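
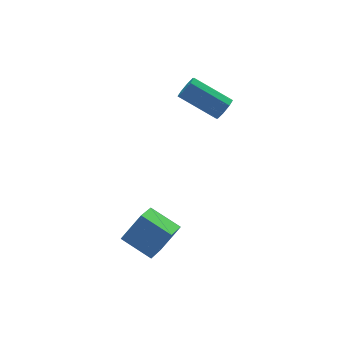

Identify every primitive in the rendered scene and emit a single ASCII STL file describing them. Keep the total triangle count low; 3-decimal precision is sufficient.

solid 
facet normal 0.581 -0.647 -0.494
outer loop
vertex 3.966 0.564 2.662
vertex 3.575 0.598 2.157
vertex 4.095 0.918 2.35
endloop
endfacet
facet normal 0.769 0.241 0.592
outer loop
vertex 3.966 0.564 2.662
vertex 4.095 0.918 2.35
vertex 2.755 1.908 3.689
endloop
endfacet
facet normal 0.769 0.242 0.591
outer loop
vertex 2.755 1.908 3.689
vertex 4.095 0.918 2.35
vertex 2.884 2.262 3.376
endloop
endfacet
facet normal -0.582 0.647 0.492
outer loop
vertex 2.755 1.908 3.689
vertex 2.884 2.262 3.376
vertex 2.365 1.942 3.183
endloop
endfacet
facet normal 0.581 -0.647 -0.494
outer loop
vertex 4.095 0.918 2.35
vertex 3.575 0.598 2.157
vertex 3.919 1.085 1.924
endloop
endfacet
facet normal 0.730 0.683 -0.034
outer loop
vertex 4.095 0.918 2.35
vertex 3.919 1.085 1.924
vertex 2.884 2.262 3.376
endloop
endfacet
facet normal 0.730 0.683 -0.034
outer loop
vertex 2.884 2.262 3.376
vertex 3.919 1.085 1.924
vertex 2.708 2.429 2.951
endloop
endfacet
facet normal -0.582 0.646 0.495
outer loop
vertex 2.884 2.262 3.376
vertex 2.708 2.429 2.951
vertex 2.365 1.942 3.183
endloop
endfacet
facet normal 0.581 -0.647 -0.494
outer loop
vertex 3.919 1.085 1.924
vertex 3.575 0.598 2.157
vertex 3.542 0.967 1.635
endloop
endfacet
facet normal 0.262 0.724 -0.638
outer loop
vertex 3.919 1.085 1.924
vertex 3.542 0.967 1.635
vertex 2.708 2.429 2.951
endloop
endfacet
facet normal 0.264 0.724 -0.637
outer loop
vertex 2.708 2.429 2.951
vertex 3.542 0.967 1.635
vertex 2.331 2.311 2.661
endloop
endfacet
facet normal -0.582 0.646 0.494
outer loop
vertex 2.708 2.429 2.951
vertex 2.331 2.311 2.661
vertex 2.365 1.942 3.183
endloop
endfacet
facet normal 0.583 -0.645 -0.493
outer loop
vertex 3.542 0.967 1.635
vertex 3.575 0.598 2.157
vertex 3.185 0.632 1.651
endloop
endfacet
facet normal -0.358 0.341 -0.869
outer loop
vertex 3.542 0.967 1.635
vertex 3.185 0.632 1.651
vertex 2.331 2.311 2.661
endloop
endfacet
facet normal -0.360 0.340 -0.869
outer loop
vertex 2.331 2.311 2.661
vertex 3.185 0.632 1.651
vertex 1.974 1.976 2.678
endloop
endfacet
facet normal -0.582 0.646 0.494
outer loop
vertex 2.331 2.311 2.661
vertex 1.974 1.976 2.678
vertex 2.365 1.942 3.183
endloop
endfacet
facet normal 0.582 -0.647 -0.492
outer loop
vertex 3.185 0.632 1.651
vertex 3.575 0.598 2.157
vertex 3.056 0.278 1.964
endloop
endfacet
facet normal -0.770 -0.242 -0.591
outer loop
vertex 3.185 0.632 1.651
vertex 3.056 0.278 1.964
vertex 1.974 1.976 2.678
endloop
endfacet
facet normal -0.769 -0.241 -0.592
outer loop
vertex 1.974 1.976 2.678
vertex 3.056 0.278 1.964
vertex 1.845 1.622 2.99
endloop
endfacet
facet normal -0.581 0.647 0.494
outer loop
vertex 1.974 1.976 2.678
vertex 1.845 1.622 2.99
vertex 2.365 1.942 3.183
endloop
endfacet
facet normal 0.582 -0.646 -0.495
outer loop
vertex 3.056 0.278 1.964
vertex 3.575 0.598 2.157
vertex 3.232 0.111 2.389
endloop
endfacet
facet normal -0.730 -0.683 0.034
outer loop
vertex 3.056 0.278 1.964
vertex 3.232 0.111 2.389
vertex 1.845 1.622 2.99
endloop
endfacet
facet normal -0.730 -0.683 0.034
outer loop
vertex 1.845 1.622 2.99
vertex 3.232 0.111 2.389
vertex 2.021 1.455 3.416
endloop
endfacet
facet normal -0.581 0.647 0.494
outer loop
vertex 1.845 1.622 2.99
vertex 2.021 1.455 3.416
vertex 2.365 1.942 3.183
endloop
endfacet
facet normal 0.582 -0.646 -0.494
outer loop
vertex 3.232 0.111 2.389
vertex 3.575 0.598 2.157
vertex 3.609 0.229 2.679
endloop
endfacet
facet normal -0.263 -0.724 0.637
outer loop
vertex 3.232 0.111 2.389
vertex 3.609 0.229 2.679
vertex 2.021 1.455 3.416
endloop
endfacet
facet normal -0.263 -0.724 0.638
outer loop
vertex 2.021 1.455 3.416
vertex 3.609 0.229 2.679
vertex 2.398 1.573 3.705
endloop
endfacet
facet normal -0.581 0.647 0.494
outer loop
vertex 2.021 1.455 3.416
vertex 2.398 1.573 3.705
vertex 2.365 1.942 3.183
endloop
endfacet
facet normal 0.582 -0.646 -0.494
outer loop
vertex 3.609 0.229 2.679
vertex 3.575 0.598 2.157
vertex 3.966 0.564 2.662
endloop
endfacet
facet normal 0.360 -0.339 0.869
outer loop
vertex 3.609 0.229 2.679
vertex 3.966 0.564 2.662
vertex 2.398 1.573 3.705
endloop
endfacet
facet normal 0.359 -0.341 0.869
outer loop
vertex 2.398 1.573 3.705
vertex 3.966 0.564 2.662
vertex 2.755 1.908 3.689
endloop
endfacet
facet normal -0.583 0.645 0.493
outer loop
vertex 2.398 1.573 3.705
vertex 2.755 1.908 3.689
vertex 2.365 1.942 3.183
endloop
endfacet
facet normal -0.627 0.013 -0.779
outer loop
vertex -2.349 -3.797 -2.068
vertex -3.141 -2.559 -1.411
vertex -1.352 -2.742 -2.853
endloop
endfacet
facet normal 0.492 -0.769 -0.408
outer loop
vertex -0.399 -2.761 -1.669
vertex -2.349 -3.797 -2.068
vertex -1.352 -2.742 -2.853
endloop
endfacet
facet normal -0.627 0.013 -0.779
outer loop
vertex -1.352 -2.742 -2.853
vertex -3.141 -2.559 -1.411
vertex -2.144 -1.504 -2.196
endloop
endfacet
facet normal 0.604 0.639 -0.476
outer loop
vertex -2.144 -1.504 -2.196
vertex -0.399 -2.761 -1.669
vertex -1.352 -2.742 -2.853
endloop
endfacet
facet normal -0.604 -0.639 0.476
outer loop
vertex -2.349 -3.797 -2.068
vertex -2.188 -2.578 -0.227
vertex -3.141 -2.559 -1.411
endloop
endfacet
facet normal 0.492 -0.769 -0.408
outer loop
vertex -1.396 -3.816 -0.884
vertex -2.349 -3.797 -2.068
vertex -0.399 -2.761 -1.669
endloop
endfacet
facet normal -0.604 -0.639 0.476
outer loop
vertex -1.396 -3.816 -0.884
vertex -2.188 -2.578 -0.227
vertex -2.349 -3.797 -2.068
endloop
endfacet
facet normal -0.492 0.769 0.408
outer loop
vertex -3.141 -2.559 -1.411
vertex -2.188 -2.578 -0.227
vertex -2.144 -1.504 -2.196
endloop
endfacet
facet normal 0.604 0.639 -0.476
outer loop
vertex -1.191 -1.523 -1.012
vertex -0.399 -2.761 -1.669
vertex -2.144 -1.504 -2.196
endloop
endfacet
facet normal -0.492 0.769 0.408
outer loop
vertex -2.144 -1.504 -2.196
vertex -2.188 -2.578 -0.227
vertex -1.191 -1.523 -1.012
endloop
endfacet
facet normal 0.627 -0.013 0.779
outer loop
vertex -1.191 -1.523 -1.012
vertex -1.396 -3.816 -0.884
vertex -0.399 -2.761 -1.669
endloop
endfacet
facet normal 0.627 -0.013 0.779
outer loop
vertex -2.188 -2.578 -0.227
vertex -1.396 -3.816 -0.884
vertex -1.191 -1.523 -1.012
endloop
endfacet

endsolid


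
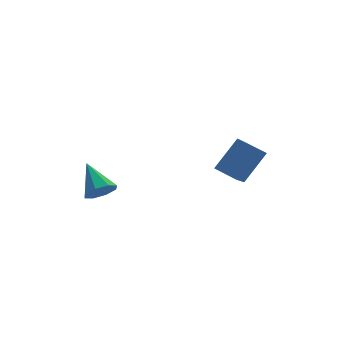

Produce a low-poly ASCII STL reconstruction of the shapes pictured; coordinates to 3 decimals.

solid 
facet normal -0.007 -0.817 -0.577
outer loop
vertex -2.042 0.993 -1.544
vertex -2.576 1.2 -1.83
vertex -1.949 1.27 -1.937
endloop
endfacet
facet normal 0.910 0.206 0.361
outer loop
vertex -2.042 0.993 -1.544
vertex -1.949 1.27 -1.937
vertex -2.564 2.36 -1.01
endloop
endfacet
facet normal -0.007 -0.816 -0.578
outer loop
vertex -1.949 1.27 -1.937
vertex -2.576 1.2 -1.83
vertex -2.223 1.506 -2.267
endloop
endfacet
facet normal 0.768 0.607 -0.204
outer loop
vertex -1.949 1.27 -1.937
vertex -2.223 1.506 -2.267
vertex -2.564 2.36 -1.01
endloop
endfacet
facet normal -0.008 -0.816 -0.578
outer loop
vertex -2.223 1.506 -2.267
vertex -2.576 1.2 -1.83
vertex -2.704 1.563 -2.341
endloop
endfacet
facet normal 0.179 0.836 -0.519
outer loop
vertex -2.223 1.506 -2.267
vertex -2.704 1.563 -2.341
vertex -2.564 2.36 -1.01
endloop
endfacet
facet normal -0.008 -0.816 -0.578
outer loop
vertex -2.704 1.563 -2.341
vertex -2.576 1.2 -1.83
vertex -3.109 1.407 -2.115
endloop
endfacet
facet normal -0.515 0.758 -0.400
outer loop
vertex -2.704 1.563 -2.341
vertex -3.109 1.407 -2.115
vertex -2.564 2.36 -1.01
endloop
endfacet
facet normal -0.008 -0.816 -0.577
outer loop
vertex -3.109 1.407 -2.115
vertex -2.576 1.2 -1.83
vertex -3.203 1.13 -1.722
endloop
endfacet
facet normal -0.903 0.422 0.081
outer loop
vertex -3.109 1.407 -2.115
vertex -3.203 1.13 -1.722
vertex -2.564 2.36 -1.01
endloop
endfacet
facet normal -0.008 -0.817 -0.577
outer loop
vertex -3.203 1.13 -1.722
vertex -2.576 1.2 -1.83
vertex -2.929 0.894 -1.392
endloop
endfacet
facet normal -0.762 0.021 0.647
outer loop
vertex -3.203 1.13 -1.722
vertex -2.929 0.894 -1.392
vertex -2.564 2.36 -1.01
endloop
endfacet
facet normal -0.008 -0.817 -0.577
outer loop
vertex -2.929 0.894 -1.392
vertex -2.576 1.2 -1.83
vertex -2.448 0.837 -1.318
endloop
endfacet
facet normal -0.173 -0.208 0.963
outer loop
vertex -2.929 0.894 -1.392
vertex -2.448 0.837 -1.318
vertex -2.564 2.36 -1.01
endloop
endfacet
facet normal -0.007 -0.817 -0.577
outer loop
vertex -2.448 0.837 -1.318
vertex -2.576 1.2 -1.83
vertex -2.042 0.993 -1.544
endloop
endfacet
facet normal 0.520 -0.131 0.844
outer loop
vertex -2.448 0.837 -1.318
vertex -2.042 0.993 -1.544
vertex -2.564 2.36 -1.01
endloop
endfacet
facet normal -0.530 -0.606 0.593
outer loop
vertex 1.699 -2.396 1.084
vertex 1.233 -1.69 1.389
vertex 0.705 -2.585 0.003
endloop
endfacet
facet normal 0.518 -0.785 -0.339
outer loop
vertex 1.627 -1.53 -1.029
vertex 1.699 -2.396 1.084
vertex 0.705 -2.585 0.003
endloop
endfacet
facet normal -0.531 -0.606 0.593
outer loop
vertex 0.705 -2.585 0.003
vertex 1.233 -1.69 1.389
vertex 0.239 -1.878 0.308
endloop
endfacet
facet normal -0.671 -0.128 -0.730
outer loop
vertex 0.239 -1.878 0.308
vertex 1.627 -1.53 -1.029
vertex 0.705 -2.585 0.003
endloop
endfacet
facet normal 0.671 0.128 0.730
outer loop
vertex 1.699 -2.396 1.084
vertex 2.155 -0.635 0.357
vertex 1.233 -1.69 1.389
endloop
endfacet
facet normal 0.518 -0.785 -0.339
outer loop
vertex 2.621 -1.342 0.052
vertex 1.699 -2.396 1.084
vertex 1.627 -1.53 -1.029
endloop
endfacet
facet normal 0.671 0.128 0.730
outer loop
vertex 2.621 -1.342 0.052
vertex 2.155 -0.635 0.357
vertex 1.699 -2.396 1.084
endloop
endfacet
facet normal -0.518 0.785 0.340
outer loop
vertex 1.233 -1.69 1.389
vertex 2.155 -0.635 0.357
vertex 0.239 -1.878 0.308
endloop
endfacet
facet normal -0.671 -0.128 -0.730
outer loop
vertex 1.161 -0.824 -0.724
vertex 1.627 -1.53 -1.029
vertex 0.239 -1.878 0.308
endloop
endfacet
facet normal -0.518 0.785 0.339
outer loop
vertex 0.239 -1.878 0.308
vertex 2.155 -0.635 0.357
vertex 1.161 -0.824 -0.724
endloop
endfacet
facet normal 0.530 0.606 -0.593
outer loop
vertex 1.161 -0.824 -0.724
vertex 2.621 -1.342 0.052
vertex 1.627 -1.53 -1.029
endloop
endfacet
facet normal 0.530 0.606 -0.593
outer loop
vertex 2.155 -0.635 0.357
vertex 2.621 -1.342 0.052
vertex 1.161 -0.824 -0.724
endloop
endfacet

endsolid


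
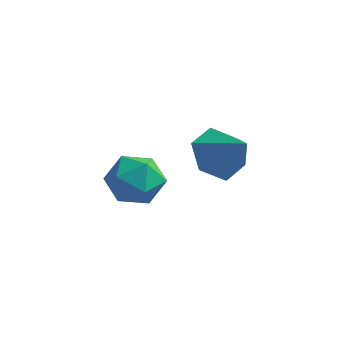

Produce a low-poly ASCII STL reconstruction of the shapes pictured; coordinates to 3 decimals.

solid 
facet normal -0.692 0.236 -0.682
outer loop
vertex 2.118 -4.031 1.919
vertex 1.655 -3.501 2.572
vertex 2.333 -3.102 2.023
endloop
endfacet
facet normal 0.941 -0.186 -0.282
outer loop
vertex 2.118 -4.031 1.919
vertex 2.333 -3.102 2.023
vertex 2.645 -3.839 3.548
endloop
endfacet
facet normal -0.692 0.236 -0.682
outer loop
vertex 2.333 -3.102 2.023
vertex 1.655 -3.501 2.572
vertex 1.87 -2.571 2.676
endloop
endfacet
facet normal 0.812 0.573 0.110
outer loop
vertex 2.333 -3.102 2.023
vertex 1.87 -2.571 2.676
vertex 2.645 -3.839 3.548
endloop
endfacet
facet normal -0.692 0.236 -0.682
outer loop
vertex 1.87 -2.571 2.676
vertex 1.655 -3.501 2.572
vertex 1.192 -2.971 3.225
endloop
endfacet
facet normal 0.219 0.640 0.736
outer loop
vertex 1.87 -2.571 2.676
vertex 1.192 -2.971 3.225
vertex 2.645 -3.839 3.548
endloop
endfacet
facet normal -0.692 0.236 -0.682
outer loop
vertex 1.192 -2.971 3.225
vertex 1.655 -3.501 2.572
vertex 0.977 -3.901 3.122
endloop
endfacet
facet normal -0.245 -0.050 0.968
outer loop
vertex 1.192 -2.971 3.225
vertex 0.977 -3.901 3.122
vertex 2.645 -3.839 3.548
endloop
endfacet
facet normal -0.692 0.236 -0.682
outer loop
vertex 0.977 -3.901 3.122
vertex 1.655 -3.501 2.572
vertex 1.44 -4.431 2.469
endloop
endfacet
facet normal -0.117 -0.810 0.575
outer loop
vertex 0.977 -3.901 3.122
vertex 1.44 -4.431 2.469
vertex 2.645 -3.839 3.548
endloop
endfacet
facet normal -0.692 0.236 -0.682
outer loop
vertex 1.44 -4.431 2.469
vertex 1.655 -3.501 2.572
vertex 2.118 -4.031 1.919
endloop
endfacet
facet normal 0.477 -0.878 -0.051
outer loop
vertex 1.44 -4.431 2.469
vertex 2.118 -4.031 1.919
vertex 2.645 -3.839 3.548
endloop
endfacet
facet normal -0.921 0.299 0.249
outer loop
vertex -1.982 -1.975 -0.196
vertex -2.274 -2.949 -0.108
vertex -1.895 -2.455 0.7
endloop
endfacet
facet normal -0.433 0.776 0.458
outer loop
vertex -1.982 -1.975 -0.196
vertex -1.895 -2.455 0.7
vertex -1.146 -1.845 0.374
endloop
endfacet
facet normal -0.072 0.990 -0.120
outer loop
vertex -1.982 -1.975 -0.196
vertex -1.146 -1.845 0.374
vertex -1.061 -1.961 -0.635
endloop
endfacet
facet normal -0.337 0.645 -0.686
outer loop
vertex -1.982 -1.975 -0.196
vertex -1.061 -1.961 -0.635
vertex -1.758 -2.643 -0.934
endloop
endfacet
facet normal -0.862 0.217 -0.458
outer loop
vertex -1.982 -1.975 -0.196
vertex -1.758 -2.643 -0.934
vertex -2.274 -2.949 -0.108
endloop
endfacet
facet normal 0.025 0.447 0.894
outer loop
vertex -1.146 -1.845 0.374
vertex -1.895 -2.455 0.7
vertex -0.922 -2.737 0.814
endloop
endfacet
facet normal -0.764 -0.326 0.557
outer loop
vertex -1.895 -2.455 0.7
vertex -2.274 -2.949 -0.108
vertex -1.619 -3.419 0.515
endloop
endfacet
facet normal -0.668 -0.457 -0.587
outer loop
vertex -2.274 -2.949 -0.108
vertex -1.758 -2.643 -0.934
vertex -1.534 -3.535 -0.494
endloop
endfacet
facet normal 0.180 0.235 -0.955
outer loop
vertex -1.758 -2.643 -0.934
vertex -1.061 -1.961 -0.635
vertex -0.785 -2.925 -0.82
endloop
endfacet
facet normal 0.607 0.793 -0.040
outer loop
vertex -1.061 -1.961 -0.635
vertex -1.146 -1.845 0.374
vertex -0.406 -2.431 -0.012
endloop
endfacet
facet normal 0.337 -0.645 0.686
outer loop
vertex -0.698 -3.405 0.076
vertex -0.922 -2.737 0.814
vertex -1.619 -3.419 0.515
endloop
endfacet
facet normal 0.072 -0.990 0.120
outer loop
vertex -0.698 -3.405 0.076
vertex -1.619 -3.419 0.515
vertex -1.534 -3.535 -0.494
endloop
endfacet
facet normal 0.433 -0.776 -0.458
outer loop
vertex -0.698 -3.405 0.076
vertex -1.534 -3.535 -0.494
vertex -0.785 -2.925 -0.82
endloop
endfacet
facet normal 0.921 -0.299 -0.249
outer loop
vertex -0.698 -3.405 0.076
vertex -0.785 -2.925 -0.82
vertex -0.406 -2.431 -0.012
endloop
endfacet
facet normal 0.862 -0.217 0.458
outer loop
vertex -0.698 -3.405 0.076
vertex -0.406 -2.431 -0.012
vertex -0.922 -2.737 0.814
endloop
endfacet
facet normal -0.180 -0.235 0.955
outer loop
vertex -1.619 -3.419 0.515
vertex -0.922 -2.737 0.814
vertex -1.895 -2.455 0.7
endloop
endfacet
facet normal -0.607 -0.793 0.040
outer loop
vertex -1.534 -3.535 -0.494
vertex -1.619 -3.419 0.515
vertex -2.274 -2.949 -0.108
endloop
endfacet
facet normal -0.025 -0.447 -0.894
outer loop
vertex -0.785 -2.925 -0.82
vertex -1.534 -3.535 -0.494
vertex -1.758 -2.643 -0.934
endloop
endfacet
facet normal 0.764 0.326 -0.557
outer loop
vertex -0.406 -2.431 -0.012
vertex -0.785 -2.925 -0.82
vertex -1.061 -1.961 -0.635
endloop
endfacet
facet normal 0.668 0.457 0.587
outer loop
vertex -0.922 -2.737 0.814
vertex -0.406 -2.431 -0.012
vertex -1.146 -1.845 0.374
endloop
endfacet

endsolid


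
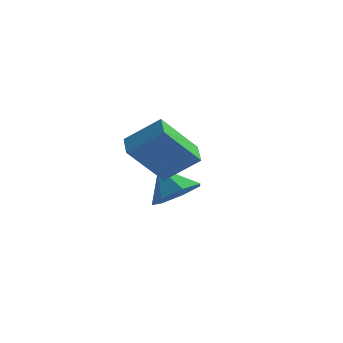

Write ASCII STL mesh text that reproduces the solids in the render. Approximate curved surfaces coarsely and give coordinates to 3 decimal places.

solid 
facet normal 0.598 -0.297 -0.744
outer loop
vertex 0.634 2.946 -0.717
vertex -0.153 2.838 -1.306
vertex 0.412 3.639 -1.172
endloop
endfacet
facet normal 0.306 0.589 0.748
outer loop
vertex 0.634 2.946 -0.717
vertex 0.412 3.639 -1.172
vertex -0.967 3.242 -0.294
endloop
endfacet
facet normal 0.598 -0.298 -0.744
outer loop
vertex 0.412 3.639 -1.172
vertex -0.153 2.838 -1.306
vertex -0.236 3.729 -1.729
endloop
endfacet
facet normal -0.102 0.957 0.273
outer loop
vertex 0.412 3.639 -1.172
vertex -0.236 3.729 -1.729
vertex -0.967 3.242 -0.294
endloop
endfacet
facet normal 0.598 -0.298 -0.744
outer loop
vertex -0.236 3.729 -1.729
vertex -0.153 2.838 -1.306
vertex -0.822 3.148 -1.967
endloop
endfacet
facet normal -0.680 0.727 -0.100
outer loop
vertex -0.236 3.729 -1.729
vertex -0.822 3.148 -1.967
vertex -0.967 3.242 -0.294
endloop
endfacet
facet normal 0.598 -0.297 -0.744
outer loop
vertex -0.822 3.148 -1.967
vertex -0.153 2.838 -1.306
vertex -0.905 2.333 -1.708
endloop
endfacet
facet normal -0.993 0.073 -0.090
outer loop
vertex -0.822 3.148 -1.967
vertex -0.905 2.333 -1.708
vertex -0.967 3.242 -0.294
endloop
endfacet
facet normal 0.598 -0.297 -0.745
outer loop
vertex -0.905 2.333 -1.708
vertex -0.153 2.838 -1.306
vertex -0.421 1.898 -1.146
endloop
endfacet
facet normal -0.805 -0.514 0.295
outer loop
vertex -0.905 2.333 -1.708
vertex -0.421 1.898 -1.146
vertex -0.967 3.242 -0.294
endloop
endfacet
facet normal 0.598 -0.297 -0.744
outer loop
vertex -0.421 1.898 -1.146
vertex -0.153 2.838 -1.306
vertex 0.263 2.171 -0.705
endloop
endfacet
facet normal -0.258 -0.590 0.765
outer loop
vertex -0.421 1.898 -1.146
vertex 0.263 2.171 -0.705
vertex -0.967 3.242 -0.294
endloop
endfacet
facet normal 0.598 -0.298 -0.744
outer loop
vertex 0.263 2.171 -0.705
vertex -0.153 2.838 -1.306
vertex 0.634 2.946 -0.717
endloop
endfacet
facet normal 0.237 -0.099 0.966
outer loop
vertex 0.263 2.171 -0.705
vertex 0.634 2.946 -0.717
vertex -0.967 3.242 -0.294
endloop
endfacet
facet normal -0.498 -0.434 0.751
outer loop
vertex 0.737 -1.271 3.354
vertex 0.361 -0.451 3.578
vertex -0.428 -1.551 2.419
endloop
endfacet
facet normal 0.405 -0.882 -0.241
outer loop
vertex 0.539 -0.709 0.962
vertex 0.737 -1.271 3.354
vertex -0.428 -1.551 2.419
endloop
endfacet
facet normal -0.499 -0.433 0.751
outer loop
vertex -0.428 -1.551 2.419
vertex 0.361 -0.451 3.578
vertex -0.804 -0.73 2.642
endloop
endfacet
facet normal -0.767 -0.184 -0.615
outer loop
vertex -0.804 -0.73 2.642
vertex 0.539 -0.709 0.962
vertex -0.428 -1.551 2.419
endloop
endfacet
facet normal 0.767 0.184 0.615
outer loop
vertex 0.737 -1.271 3.354
vertex 1.328 0.391 2.121
vertex 0.361 -0.451 3.578
endloop
endfacet
facet normal 0.405 -0.882 -0.241
outer loop
vertex 1.704 -0.43 1.898
vertex 0.737 -1.271 3.354
vertex 0.539 -0.709 0.962
endloop
endfacet
facet normal 0.767 0.184 0.615
outer loop
vertex 1.704 -0.43 1.898
vertex 1.328 0.391 2.121
vertex 0.737 -1.271 3.354
endloop
endfacet
facet normal -0.405 0.882 0.241
outer loop
vertex 0.361 -0.451 3.578
vertex 1.328 0.391 2.121
vertex -0.804 -0.73 2.642
endloop
endfacet
facet normal -0.767 -0.184 -0.615
outer loop
vertex 0.163 0.111 1.186
vertex 0.539 -0.709 0.962
vertex -0.804 -0.73 2.642
endloop
endfacet
facet normal -0.405 0.882 0.241
outer loop
vertex -0.804 -0.73 2.642
vertex 1.328 0.391 2.121
vertex 0.163 0.111 1.186
endloop
endfacet
facet normal 0.499 0.434 -0.750
outer loop
vertex 0.163 0.111 1.186
vertex 1.704 -0.43 1.898
vertex 0.539 -0.709 0.962
endloop
endfacet
facet normal 0.499 0.432 -0.751
outer loop
vertex 1.328 0.391 2.121
vertex 1.704 -0.43 1.898
vertex 0.163 0.111 1.186
endloop
endfacet

endsolid


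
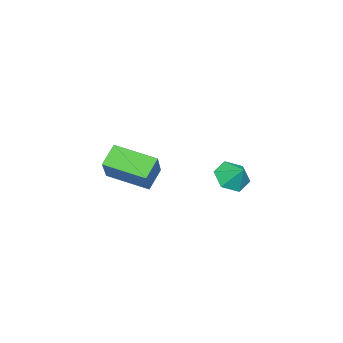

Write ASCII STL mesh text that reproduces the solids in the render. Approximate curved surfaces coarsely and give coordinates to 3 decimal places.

solid 
facet normal -0.343 -0.647 -0.680
outer loop
vertex -1.161 1.503 0.171
vertex -1.995 1.67 0.433
vertex -1.627 2.156 -0.215
endloop
endfacet
facet normal 0.829 0.556 -0.061
outer loop
vertex -1.161 1.503 0.171
vertex -1.627 2.156 -0.215
vertex -1.645 2.33 1.127
endloop
endfacet
facet normal -0.343 -0.647 -0.680
outer loop
vertex -1.627 2.156 -0.215
vertex -1.995 1.67 0.433
vertex -2.461 2.323 0.047
endloop
endfacet
facet normal 0.157 0.980 -0.125
outer loop
vertex -1.627 2.156 -0.215
vertex -2.461 2.323 0.047
vertex -1.645 2.33 1.127
endloop
endfacet
facet normal -0.343 -0.647 -0.680
outer loop
vertex -2.461 2.323 0.047
vertex -1.995 1.67 0.433
vertex -2.829 1.837 0.695
endloop
endfacet
facet normal -0.466 0.814 0.346
outer loop
vertex -2.461 2.323 0.047
vertex -2.829 1.837 0.695
vertex -1.645 2.33 1.127
endloop
endfacet
facet normal -0.343 -0.647 -0.681
outer loop
vertex -2.829 1.837 0.695
vertex -1.995 1.67 0.433
vertex -2.364 1.184 1.081
endloop
endfacet
facet normal -0.415 0.225 0.881
outer loop
vertex -2.829 1.837 0.695
vertex -2.364 1.184 1.081
vertex -1.645 2.33 1.127
endloop
endfacet
facet normal -0.343 -0.647 -0.681
outer loop
vertex -2.364 1.184 1.081
vertex -1.995 1.67 0.433
vertex -1.53 1.017 0.819
endloop
endfacet
facet normal 0.257 -0.199 0.946
outer loop
vertex -2.364 1.184 1.081
vertex -1.53 1.017 0.819
vertex -1.645 2.33 1.127
endloop
endfacet
facet normal -0.343 -0.647 -0.681
outer loop
vertex -1.53 1.017 0.819
vertex -1.995 1.67 0.433
vertex -1.161 1.503 0.171
endloop
endfacet
facet normal 0.879 -0.034 0.475
outer loop
vertex -1.53 1.017 0.819
vertex -1.161 1.503 0.171
vertex -1.645 2.33 1.127
endloop
endfacet
facet normal -0.742 0.121 0.659
outer loop
vertex 3.248 -1.379 4.128
vertex 3.135 0.479 3.659
vertex 2.026 -1.782 2.827
endloop
endfacet
facet normal 0.059 -0.968 0.244
outer loop
vertex 2.865 -1.919 2.081
vertex 3.248 -1.379 4.128
vertex 2.026 -1.782 2.827
endloop
endfacet
facet normal -0.742 0.122 0.659
outer loop
vertex 2.026 -1.782 2.827
vertex 3.135 0.479 3.659
vertex 1.913 0.076 2.357
endloop
endfacet
facet normal -0.668 -0.220 -0.711
outer loop
vertex 1.913 0.076 2.357
vertex 2.865 -1.919 2.081
vertex 2.026 -1.782 2.827
endloop
endfacet
facet normal 0.668 0.220 0.711
outer loop
vertex 3.248 -1.379 4.128
vertex 3.974 0.342 2.913
vertex 3.135 0.479 3.659
endloop
endfacet
facet normal 0.059 -0.968 0.244
outer loop
vertex 4.087 -1.516 3.383
vertex 3.248 -1.379 4.128
vertex 2.865 -1.919 2.081
endloop
endfacet
facet normal 0.668 0.221 0.711
outer loop
vertex 4.087 -1.516 3.383
vertex 3.974 0.342 2.913
vertex 3.248 -1.379 4.128
endloop
endfacet
facet normal -0.059 0.968 -0.244
outer loop
vertex 3.135 0.479 3.659
vertex 3.974 0.342 2.913
vertex 1.913 0.076 2.357
endloop
endfacet
facet normal -0.668 -0.220 -0.711
outer loop
vertex 2.752 -0.061 1.612
vertex 2.865 -1.919 2.081
vertex 1.913 0.076 2.357
endloop
endfacet
facet normal -0.059 0.968 -0.244
outer loop
vertex 1.913 0.076 2.357
vertex 3.974 0.342 2.913
vertex 2.752 -0.061 1.612
endloop
endfacet
facet normal 0.742 -0.121 -0.659
outer loop
vertex 2.752 -0.061 1.612
vertex 4.087 -1.516 3.383
vertex 2.865 -1.919 2.081
endloop
endfacet
facet normal 0.742 -0.122 -0.659
outer loop
vertex 3.974 0.342 2.913
vertex 4.087 -1.516 3.383
vertex 2.752 -0.061 1.612
endloop
endfacet

endsolid


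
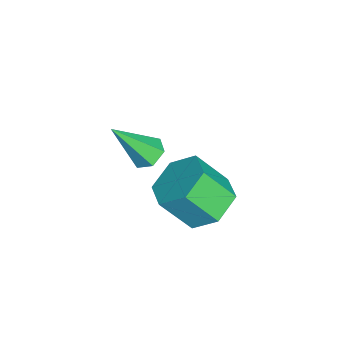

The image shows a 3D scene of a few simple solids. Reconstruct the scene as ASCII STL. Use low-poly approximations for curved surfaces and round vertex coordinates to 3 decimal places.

solid 
facet normal -0.175 0.576 -0.798
outer loop
vertex -1.175 1.058 0.199
vertex -1.576 1.352 0.499
vertex -1.023 1.527 0.504
endloop
endfacet
facet normal 0.961 -0.269 -0.065
outer loop
vertex -1.175 1.058 0.199
vertex -1.023 1.527 0.504
vertex -1.264 0.328 1.921
endloop
endfacet
facet normal -0.175 0.575 -0.799
outer loop
vertex -1.023 1.527 0.504
vertex -1.576 1.352 0.499
vertex -1.424 1.821 0.803
endloop
endfacet
facet normal 0.722 0.462 0.514
outer loop
vertex -1.023 1.527 0.504
vertex -1.424 1.821 0.803
vertex -1.264 0.328 1.921
endloop
endfacet
facet normal -0.176 0.575 -0.799
outer loop
vertex -1.424 1.821 0.803
vertex -1.576 1.352 0.499
vertex -1.977 1.645 0.798
endloop
endfacet
facet normal -0.190 0.575 0.795
outer loop
vertex -1.424 1.821 0.803
vertex -1.977 1.645 0.798
vertex -1.264 0.328 1.921
endloop
endfacet
facet normal -0.175 0.576 -0.799
outer loop
vertex -1.977 1.645 0.798
vertex -1.576 1.352 0.499
vertex -2.129 1.176 0.493
endloop
endfacet
facet normal -0.866 -0.044 0.499
outer loop
vertex -1.977 1.645 0.798
vertex -2.129 1.176 0.493
vertex -1.264 0.328 1.921
endloop
endfacet
facet normal -0.174 0.575 -0.799
outer loop
vertex -2.129 1.176 0.493
vertex -1.576 1.352 0.499
vertex -1.728 0.882 0.194
endloop
endfacet
facet normal -0.627 -0.775 -0.080
outer loop
vertex -2.129 1.176 0.493
vertex -1.728 0.882 0.194
vertex -1.264 0.328 1.921
endloop
endfacet
facet normal -0.176 0.575 -0.799
outer loop
vertex -1.728 0.882 0.194
vertex -1.576 1.352 0.499
vertex -1.175 1.058 0.199
endloop
endfacet
facet normal 0.286 -0.888 -0.361
outer loop
vertex -1.728 0.882 0.194
vertex -1.175 1.058 0.199
vertex -1.264 0.328 1.921
endloop
endfacet
facet normal -0.033 0.629 -0.777
outer loop
vertex -1.185 2.642 -2.738
vertex -1.966 3.111 -2.325
vertex -1.035 3.414 -2.12
endloop
endfacet
facet normal 0.988 -0.096 -0.121
outer loop
vertex -1.185 2.642 -2.738
vertex -1.035 3.414 -2.12
vertex -1.133 1.68 -1.549
endloop
endfacet
facet normal 0.988 -0.095 -0.120
outer loop
vertex -1.133 1.68 -1.549
vertex -1.035 3.414 -2.12
vertex -0.983 2.453 -0.931
endloop
endfacet
facet normal 0.035 -0.628 0.777
outer loop
vertex -1.133 1.68 -1.549
vertex -0.983 2.453 -0.931
vertex -1.914 2.149 -1.135
endloop
endfacet
facet normal -0.033 0.629 -0.777
outer loop
vertex -1.035 3.414 -2.12
vertex -1.966 3.111 -2.325
vertex -1.816 3.883 -1.707
endloop
endfacet
facet normal 0.624 0.621 0.475
outer loop
vertex -1.035 3.414 -2.12
vertex -1.816 3.883 -1.707
vertex -0.983 2.453 -0.931
endloop
endfacet
facet normal 0.624 0.621 0.475
outer loop
vertex -0.983 2.453 -0.931
vertex -1.816 3.883 -1.707
vertex -1.764 2.922 -0.518
endloop
endfacet
facet normal 0.034 -0.628 0.778
outer loop
vertex -0.983 2.453 -0.931
vertex -1.764 2.922 -0.518
vertex -1.914 2.149 -1.135
endloop
endfacet
facet normal -0.034 0.629 -0.777
outer loop
vertex -1.816 3.883 -1.707
vertex -1.966 3.111 -2.325
vertex -2.747 3.58 -1.911
endloop
endfacet
facet normal -0.364 0.717 0.595
outer loop
vertex -1.816 3.883 -1.707
vertex -2.747 3.58 -1.911
vertex -1.764 2.922 -0.518
endloop
endfacet
facet normal -0.364 0.716 0.595
outer loop
vertex -1.764 2.922 -0.518
vertex -2.747 3.58 -1.911
vertex -2.695 2.618 -0.722
endloop
endfacet
facet normal 0.034 -0.628 0.778
outer loop
vertex -1.764 2.922 -0.518
vertex -2.695 2.618 -0.722
vertex -1.914 2.149 -1.135
endloop
endfacet
facet normal -0.035 0.628 -0.777
outer loop
vertex -2.747 3.58 -1.911
vertex -1.966 3.111 -2.325
vertex -2.897 2.807 -2.529
endloop
endfacet
facet normal -0.988 0.095 0.120
outer loop
vertex -2.747 3.58 -1.911
vertex -2.897 2.807 -2.529
vertex -2.695 2.618 -0.722
endloop
endfacet
facet normal -0.988 0.096 0.120
outer loop
vertex -2.695 2.618 -0.722
vertex -2.897 2.807 -2.529
vertex -2.845 1.846 -1.34
endloop
endfacet
facet normal 0.033 -0.629 0.777
outer loop
vertex -2.695 2.618 -0.722
vertex -2.845 1.846 -1.34
vertex -1.914 2.149 -1.135
endloop
endfacet
facet normal -0.034 0.628 -0.778
outer loop
vertex -2.897 2.807 -2.529
vertex -1.966 3.111 -2.325
vertex -2.116 2.338 -2.942
endloop
endfacet
facet normal -0.624 -0.621 -0.475
outer loop
vertex -2.897 2.807 -2.529
vertex -2.116 2.338 -2.942
vertex -2.845 1.846 -1.34
endloop
endfacet
facet normal -0.624 -0.621 -0.475
outer loop
vertex -2.845 1.846 -1.34
vertex -2.116 2.338 -2.942
vertex -2.064 1.377 -1.753
endloop
endfacet
facet normal 0.033 -0.629 0.777
outer loop
vertex -2.845 1.846 -1.34
vertex -2.064 1.377 -1.753
vertex -1.914 2.149 -1.135
endloop
endfacet
facet normal -0.034 0.628 -0.778
outer loop
vertex -2.116 2.338 -2.942
vertex -1.966 3.111 -2.325
vertex -1.185 2.642 -2.738
endloop
endfacet
facet normal 0.364 -0.716 -0.595
outer loop
vertex -2.116 2.338 -2.942
vertex -1.185 2.642 -2.738
vertex -2.064 1.377 -1.753
endloop
endfacet
facet normal 0.364 -0.716 -0.595
outer loop
vertex -2.064 1.377 -1.753
vertex -1.185 2.642 -2.738
vertex -1.133 1.68 -1.549
endloop
endfacet
facet normal 0.034 -0.629 0.777
outer loop
vertex -2.064 1.377 -1.753
vertex -1.133 1.68 -1.549
vertex -1.914 2.149 -1.135
endloop
endfacet

endsolid


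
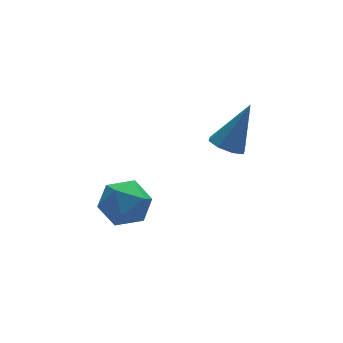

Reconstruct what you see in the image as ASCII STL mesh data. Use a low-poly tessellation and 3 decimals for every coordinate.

solid 
facet normal -0.493 -0.130 -0.860
outer loop
vertex 2.968 4.023 1.903
vertex 2.441 3.614 2.267
vertex 2.531 4.35 2.104
endloop
endfacet
facet normal 0.572 0.816 -0.083
outer loop
vertex 2.968 4.023 1.903
vertex 2.531 4.35 2.104
vertex 3.479 3.886 4.073
endloop
endfacet
facet normal -0.494 -0.130 -0.859
outer loop
vertex 2.531 4.35 2.104
vertex 2.441 3.614 2.267
vertex 2.042 4.246 2.401
endloop
endfacet
facet normal -0.052 0.966 0.253
outer loop
vertex 2.531 4.35 2.104
vertex 2.042 4.246 2.401
vertex 3.479 3.886 4.073
endloop
endfacet
facet normal -0.495 -0.130 -0.859
outer loop
vertex 2.042 4.246 2.401
vertex 2.441 3.614 2.267
vertex 1.787 3.771 2.62
endloop
endfacet
facet normal -0.555 0.575 0.601
outer loop
vertex 2.042 4.246 2.401
vertex 1.787 3.771 2.62
vertex 3.479 3.886 4.073
endloop
endfacet
facet normal -0.495 -0.130 -0.859
outer loop
vertex 1.787 3.771 2.62
vertex 2.441 3.614 2.267
vertex 1.915 3.204 2.632
endloop
endfacet
facet normal -0.641 -0.129 0.757
outer loop
vertex 1.787 3.771 2.62
vertex 1.915 3.204 2.632
vertex 3.479 3.886 4.073
endloop
endfacet
facet normal -0.495 -0.130 -0.859
outer loop
vertex 1.915 3.204 2.632
vertex 2.441 3.614 2.267
vertex 2.352 2.877 2.43
endloop
endfacet
facet normal -0.259 -0.734 0.628
outer loop
vertex 1.915 3.204 2.632
vertex 2.352 2.877 2.43
vertex 3.479 3.886 4.073
endloop
endfacet
facet normal -0.494 -0.130 -0.859
outer loop
vertex 2.352 2.877 2.43
vertex 2.441 3.614 2.267
vertex 2.841 2.981 2.133
endloop
endfacet
facet normal 0.365 -0.884 0.292
outer loop
vertex 2.352 2.877 2.43
vertex 2.841 2.981 2.133
vertex 3.479 3.886 4.073
endloop
endfacet
facet normal -0.493 -0.130 -0.860
outer loop
vertex 2.841 2.981 2.133
vertex 2.441 3.614 2.267
vertex 3.096 3.456 1.915
endloop
endfacet
facet normal 0.869 -0.492 -0.056
outer loop
vertex 2.841 2.981 2.133
vertex 3.096 3.456 1.915
vertex 3.479 3.886 4.073
endloop
endfacet
facet normal -0.493 -0.130 -0.860
outer loop
vertex 3.096 3.456 1.915
vertex 2.441 3.614 2.267
vertex 2.968 4.023 1.903
endloop
endfacet
facet normal 0.954 0.211 -0.211
outer loop
vertex 3.096 3.456 1.915
vertex 2.968 4.023 1.903
vertex 3.479 3.886 4.073
endloop
endfacet
facet normal -0.775 0.631 -0.028
outer loop
vertex -2.071 4.271 -0.349
vertex -2.626 3.621 0.35
vertex -1.982 4.429 0.74
endloop
endfacet
facet normal -0.159 0.979 -0.129
outer loop
vertex -2.071 4.271 -0.349
vertex -1.982 4.429 0.74
vertex -1.086 4.49 0.098
endloop
endfacet
facet normal 0.162 0.696 -0.699
outer loop
vertex -2.071 4.271 -0.349
vertex -1.086 4.49 0.098
vertex -1.176 3.721 -0.689
endloop
endfacet
facet normal -0.254 0.174 -0.951
outer loop
vertex -2.071 4.271 -0.349
vertex -1.176 3.721 -0.689
vertex -2.128 3.184 -0.533
endloop
endfacet
facet normal -0.833 0.134 -0.536
outer loop
vertex -2.071 4.271 -0.349
vertex -2.128 3.184 -0.533
vertex -2.626 3.621 0.35
endloop
endfacet
facet normal 0.256 0.861 0.440
outer loop
vertex -1.086 4.49 0.098
vertex -1.982 4.429 0.74
vertex -1.032 3.976 1.073
endloop
endfacet
facet normal -0.740 0.299 0.602
outer loop
vertex -1.982 4.429 0.74
vertex -2.626 3.621 0.35
vertex -1.984 3.439 1.229
endloop
endfacet
facet normal -0.834 -0.506 -0.220
outer loop
vertex -2.626 3.621 0.35
vertex -2.128 3.184 -0.533
vertex -2.074 2.67 0.442
endloop
endfacet
facet normal 0.102 -0.441 -0.892
outer loop
vertex -2.128 3.184 -0.533
vertex -1.176 3.721 -0.689
vertex -1.178 2.731 -0.2
endloop
endfacet
facet normal 0.777 0.404 -0.484
outer loop
vertex -1.176 3.721 -0.689
vertex -1.086 4.49 0.098
vertex -0.534 3.539 0.19
endloop
endfacet
facet normal 0.254 -0.174 0.951
outer loop
vertex -1.089 2.889 0.889
vertex -1.032 3.976 1.073
vertex -1.984 3.439 1.229
endloop
endfacet
facet normal -0.162 -0.696 0.699
outer loop
vertex -1.089 2.889 0.889
vertex -1.984 3.439 1.229
vertex -2.074 2.67 0.442
endloop
endfacet
facet normal 0.159 -0.979 0.129
outer loop
vertex -1.089 2.889 0.889
vertex -2.074 2.67 0.442
vertex -1.178 2.731 -0.2
endloop
endfacet
facet normal 0.775 -0.631 0.028
outer loop
vertex -1.089 2.889 0.889
vertex -1.178 2.731 -0.2
vertex -0.534 3.539 0.19
endloop
endfacet
facet normal 0.833 -0.134 0.536
outer loop
vertex -1.089 2.889 0.889
vertex -0.534 3.539 0.19
vertex -1.032 3.976 1.073
endloop
endfacet
facet normal -0.102 0.441 0.892
outer loop
vertex -1.984 3.439 1.229
vertex -1.032 3.976 1.073
vertex -1.982 4.429 0.74
endloop
endfacet
facet normal -0.777 -0.404 0.484
outer loop
vertex -2.074 2.67 0.442
vertex -1.984 3.439 1.229
vertex -2.626 3.621 0.35
endloop
endfacet
facet normal -0.256 -0.861 -0.440
outer loop
vertex -1.178 2.731 -0.2
vertex -2.074 2.67 0.442
vertex -2.128 3.184 -0.533
endloop
endfacet
facet normal 0.740 -0.299 -0.602
outer loop
vertex -0.534 3.539 0.19
vertex -1.178 2.731 -0.2
vertex -1.176 3.721 -0.689
endloop
endfacet
facet normal 0.834 0.506 0.220
outer loop
vertex -1.032 3.976 1.073
vertex -0.534 3.539 0.19
vertex -1.086 4.49 0.098
endloop
endfacet

endsolid


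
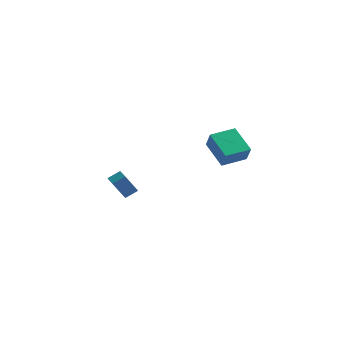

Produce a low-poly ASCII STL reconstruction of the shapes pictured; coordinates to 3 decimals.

solid 
facet normal -0.658 -0.561 -0.503
outer loop
vertex -4.265 0.482 -2.031
vertex -4.972 1.385 -2.113
vertex -3.586 0.891 -3.375
endloop
endfacet
facet normal 0.615 -0.785 0.072
outer loop
vertex -2.948 1.435 -2.887
vertex -4.265 0.482 -2.031
vertex -3.586 0.891 -3.375
endloop
endfacet
facet normal -0.658 -0.561 -0.503
outer loop
vertex -3.586 0.891 -3.375
vertex -4.972 1.385 -2.113
vertex -4.293 1.794 -3.457
endloop
endfacet
facet normal 0.435 0.262 -0.861
outer loop
vertex -4.293 1.794 -3.457
vertex -2.948 1.435 -2.887
vertex -3.586 0.891 -3.375
endloop
endfacet
facet normal -0.435 -0.262 0.861
outer loop
vertex -4.265 0.482 -2.031
vertex -4.334 1.929 -1.625
vertex -4.972 1.385 -2.113
endloop
endfacet
facet normal 0.615 -0.785 0.072
outer loop
vertex -3.627 1.026 -1.543
vertex -4.265 0.482 -2.031
vertex -2.948 1.435 -2.887
endloop
endfacet
facet normal -0.435 -0.262 0.861
outer loop
vertex -3.627 1.026 -1.543
vertex -4.334 1.929 -1.625
vertex -4.265 0.482 -2.031
endloop
endfacet
facet normal -0.615 0.785 -0.072
outer loop
vertex -4.972 1.385 -2.113
vertex -4.334 1.929 -1.625
vertex -4.293 1.794 -3.457
endloop
endfacet
facet normal 0.435 0.262 -0.861
outer loop
vertex -3.655 2.338 -2.969
vertex -2.948 1.435 -2.887
vertex -4.293 1.794 -3.457
endloop
endfacet
facet normal -0.615 0.785 -0.072
outer loop
vertex -4.293 1.794 -3.457
vertex -4.334 1.929 -1.625
vertex -3.655 2.338 -2.969
endloop
endfacet
facet normal 0.658 0.561 0.503
outer loop
vertex -3.655 2.338 -2.969
vertex -3.627 1.026 -1.543
vertex -2.948 1.435 -2.887
endloop
endfacet
facet normal 0.658 0.561 0.503
outer loop
vertex -4.334 1.929 -1.625
vertex -3.627 1.026 -1.543
vertex -3.655 2.338 -2.969
endloop
endfacet
facet normal -0.670 -0.737 -0.094
outer loop
vertex 2.746 -1.339 4.283
vertex 2.315 -0.803 3.157
vertex 4.1 -2.437 3.243
endloop
endfacet
facet normal 0.327 -0.405 0.854
outer loop
vertex 5.245 -1.177 3.403
vertex 2.746 -1.339 4.283
vertex 4.1 -2.437 3.243
endloop
endfacet
facet normal -0.670 -0.737 -0.094
outer loop
vertex 4.1 -2.437 3.243
vertex 2.315 -0.803 3.157
vertex 3.669 -1.901 2.116
endloop
endfacet
facet normal 0.667 -0.541 -0.512
outer loop
vertex 3.669 -1.901 2.116
vertex 5.245 -1.177 3.403
vertex 4.1 -2.437 3.243
endloop
endfacet
facet normal -0.667 0.541 0.513
outer loop
vertex 2.746 -1.339 4.283
vertex 3.46 0.457 3.317
vertex 2.315 -0.803 3.157
endloop
endfacet
facet normal 0.327 -0.406 0.853
outer loop
vertex 3.891 -0.079 4.444
vertex 2.746 -1.339 4.283
vertex 5.245 -1.177 3.403
endloop
endfacet
facet normal -0.667 0.541 0.512
outer loop
vertex 3.891 -0.079 4.444
vertex 3.46 0.457 3.317
vertex 2.746 -1.339 4.283
endloop
endfacet
facet normal -0.327 0.406 -0.853
outer loop
vertex 2.315 -0.803 3.157
vertex 3.46 0.457 3.317
vertex 3.669 -1.901 2.116
endloop
endfacet
facet normal 0.667 -0.541 -0.513
outer loop
vertex 4.814 -0.641 2.277
vertex 5.245 -1.177 3.403
vertex 3.669 -1.901 2.116
endloop
endfacet
facet normal -0.327 0.406 -0.854
outer loop
vertex 3.669 -1.901 2.116
vertex 3.46 0.457 3.317
vertex 4.814 -0.641 2.277
endloop
endfacet
facet normal 0.670 0.737 0.094
outer loop
vertex 4.814 -0.641 2.277
vertex 3.891 -0.079 4.444
vertex 5.245 -1.177 3.403
endloop
endfacet
facet normal 0.670 0.737 0.094
outer loop
vertex 3.46 0.457 3.317
vertex 3.891 -0.079 4.444
vertex 4.814 -0.641 2.277
endloop
endfacet

endsolid


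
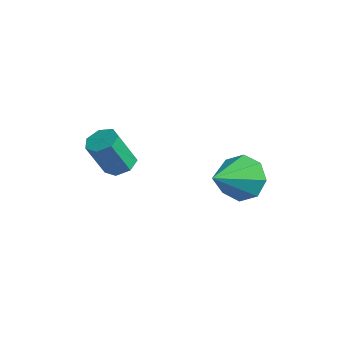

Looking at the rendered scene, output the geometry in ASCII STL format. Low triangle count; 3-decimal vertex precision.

solid 
facet normal -0.165 0.849 -0.502
outer loop
vertex 1.91 2.999 -0.552
vertex 1.561 3.409 0.255
vertex 2.438 3.337 -0.154
endloop
endfacet
facet normal 0.689 -0.602 -0.404
outer loop
vertex 1.91 2.999 -0.552
vertex 2.438 3.337 -0.154
vertex 1.879 1.771 1.225
endloop
endfacet
facet normal -0.164 0.849 -0.502
outer loop
vertex 2.438 3.337 -0.154
vertex 1.561 3.409 0.255
vertex 2.453 3.717 0.484
endloop
endfacet
facet normal 0.964 -0.239 0.120
outer loop
vertex 2.438 3.337 -0.154
vertex 2.453 3.717 0.484
vertex 1.879 1.771 1.225
endloop
endfacet
facet normal -0.164 0.849 -0.503
outer loop
vertex 2.453 3.717 0.484
vertex 1.561 3.409 0.255
vertex 1.946 3.917 0.987
endloop
endfacet
facet normal 0.714 0.055 0.698
outer loop
vertex 2.453 3.717 0.484
vertex 1.946 3.917 0.987
vertex 1.879 1.771 1.225
endloop
endfacet
facet normal -0.166 0.849 -0.502
outer loop
vertex 1.946 3.917 0.987
vertex 1.561 3.409 0.255
vertex 1.213 3.819 1.063
endloop
endfacet
facet normal 0.088 0.107 0.990
outer loop
vertex 1.946 3.917 0.987
vertex 1.213 3.819 1.063
vertex 1.879 1.771 1.225
endloop
endfacet
facet normal -0.164 0.849 -0.502
outer loop
vertex 1.213 3.819 1.063
vertex 1.561 3.409 0.255
vertex 0.685 3.482 0.665
endloop
endfacet
facet normal -0.551 -0.114 0.827
outer loop
vertex 1.213 3.819 1.063
vertex 0.685 3.482 0.665
vertex 1.879 1.771 1.225
endloop
endfacet
facet normal -0.164 0.849 -0.502
outer loop
vertex 0.685 3.482 0.665
vertex 1.561 3.409 0.255
vertex 0.67 3.102 0.027
endloop
endfacet
facet normal -0.825 -0.477 0.303
outer loop
vertex 0.685 3.482 0.665
vertex 0.67 3.102 0.027
vertex 1.879 1.771 1.225
endloop
endfacet
facet normal -0.164 0.849 -0.502
outer loop
vertex 0.67 3.102 0.027
vertex 1.561 3.409 0.255
vertex 1.177 2.902 -0.477
endloop
endfacet
facet normal -0.576 -0.770 -0.274
outer loop
vertex 0.67 3.102 0.027
vertex 1.177 2.902 -0.477
vertex 1.879 1.771 1.225
endloop
endfacet
facet normal -0.164 0.849 -0.502
outer loop
vertex 1.177 2.902 -0.477
vertex 1.561 3.409 0.255
vertex 1.91 2.999 -0.552
endloop
endfacet
facet normal 0.051 -0.822 -0.567
outer loop
vertex 1.177 2.902 -0.477
vertex 1.91 2.999 -0.552
vertex 1.879 1.771 1.225
endloop
endfacet
facet normal 0.144 0.400 -0.905
outer loop
vertex 0.52 -0.587 2.013
vertex -0.082 -0.509 1.952
vertex 0.33 -0.125 2.187
endloop
endfacet
facet normal 0.922 0.277 0.270
outer loop
vertex 0.52 -0.587 2.013
vertex 0.33 -0.125 2.187
vertex 0.304 -1.19 3.369
endloop
endfacet
facet normal 0.922 0.277 0.270
outer loop
vertex 0.304 -1.19 3.369
vertex 0.33 -0.125 2.187
vertex 0.114 -0.728 3.544
endloop
endfacet
facet normal -0.144 -0.402 0.904
outer loop
vertex 0.304 -1.19 3.369
vertex 0.114 -0.728 3.544
vertex -0.298 -1.111 3.308
endloop
endfacet
facet normal 0.142 0.401 -0.905
outer loop
vertex 0.33 -0.125 2.187
vertex -0.082 -0.509 1.952
vertex -0.17 0.048 2.185
endloop
endfacet
facet normal 0.294 0.855 0.427
outer loop
vertex 0.33 -0.125 2.187
vertex -0.17 0.048 2.185
vertex 0.114 -0.728 3.544
endloop
endfacet
facet normal 0.295 0.855 0.427
outer loop
vertex 0.114 -0.728 3.544
vertex -0.17 0.048 2.185
vertex -0.386 -0.554 3.541
endloop
endfacet
facet normal -0.145 -0.401 0.904
outer loop
vertex 0.114 -0.728 3.544
vertex -0.386 -0.554 3.541
vertex -0.298 -1.111 3.308
endloop
endfacet
facet normal 0.144 0.401 -0.905
outer loop
vertex -0.17 0.048 2.185
vertex -0.082 -0.509 1.952
vertex -0.604 -0.198 2.007
endloop
endfacet
facet normal -0.555 0.789 0.262
outer loop
vertex -0.17 0.048 2.185
vertex -0.604 -0.198 2.007
vertex -0.386 -0.554 3.541
endloop
endfacet
facet normal -0.555 0.789 0.262
outer loop
vertex -0.386 -0.554 3.541
vertex -0.604 -0.198 2.007
vertex -0.82 -0.8 3.363
endloop
endfacet
facet normal -0.144 -0.401 0.905
outer loop
vertex -0.386 -0.554 3.541
vertex -0.82 -0.8 3.363
vertex -0.298 -1.111 3.308
endloop
endfacet
facet normal 0.144 0.402 -0.904
outer loop
vertex -0.604 -0.198 2.007
vertex -0.082 -0.509 1.952
vertex -0.644 -0.678 1.787
endloop
endfacet
facet normal -0.987 0.128 -0.100
outer loop
vertex -0.604 -0.198 2.007
vertex -0.644 -0.678 1.787
vertex -0.82 -0.8 3.363
endloop
endfacet
facet normal -0.986 0.130 -0.100
outer loop
vertex -0.82 -0.8 3.363
vertex -0.644 -0.678 1.787
vertex -0.861 -1.28 3.144
endloop
endfacet
facet normal -0.143 -0.401 0.905
outer loop
vertex -0.82 -0.8 3.363
vertex -0.861 -1.28 3.144
vertex -0.298 -1.111 3.308
endloop
endfacet
facet normal 0.144 0.402 -0.904
outer loop
vertex -0.644 -0.678 1.787
vertex -0.082 -0.509 1.952
vertex -0.261 -1.031 1.691
endloop
endfacet
facet normal -0.676 -0.628 -0.387
outer loop
vertex -0.644 -0.678 1.787
vertex -0.261 -1.031 1.691
vertex -0.861 -1.28 3.144
endloop
endfacet
facet normal -0.675 -0.629 -0.386
outer loop
vertex -0.861 -1.28 3.144
vertex -0.261 -1.031 1.691
vertex -0.477 -1.633 3.048
endloop
endfacet
facet normal -0.143 -0.402 0.905
outer loop
vertex -0.861 -1.28 3.144
vertex -0.477 -1.633 3.048
vertex -0.298 -1.111 3.308
endloop
endfacet
facet normal 0.144 0.402 -0.904
outer loop
vertex -0.261 -1.031 1.691
vertex -0.082 -0.509 1.952
vertex 0.257 -0.99 1.792
endloop
endfacet
facet normal 0.147 -0.913 -0.382
outer loop
vertex -0.261 -1.031 1.691
vertex 0.257 -0.99 1.792
vertex -0.477 -1.633 3.048
endloop
endfacet
facet normal 0.144 -0.912 -0.383
outer loop
vertex -0.477 -1.633 3.048
vertex 0.257 -0.99 1.792
vertex 0.041 -1.593 3.148
endloop
endfacet
facet normal -0.144 -0.401 0.905
outer loop
vertex -0.477 -1.633 3.048
vertex 0.041 -1.593 3.148
vertex -0.298 -1.111 3.308
endloop
endfacet
facet normal 0.144 0.402 -0.904
outer loop
vertex 0.257 -0.99 1.792
vertex -0.082 -0.509 1.952
vertex 0.52 -0.587 2.013
endloop
endfacet
facet normal 0.856 -0.509 -0.090
outer loop
vertex 0.257 -0.99 1.792
vertex 0.52 -0.587 2.013
vertex 0.041 -1.593 3.148
endloop
endfacet
facet normal 0.856 -0.509 -0.090
outer loop
vertex 0.041 -1.593 3.148
vertex 0.52 -0.587 2.013
vertex 0.304 -1.19 3.369
endloop
endfacet
facet normal -0.144 -0.402 0.904
outer loop
vertex 0.041 -1.593 3.148
vertex 0.304 -1.19 3.369
vertex -0.298 -1.111 3.308
endloop
endfacet

endsolid


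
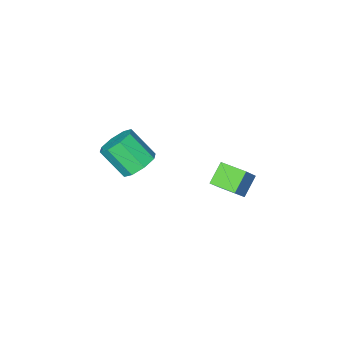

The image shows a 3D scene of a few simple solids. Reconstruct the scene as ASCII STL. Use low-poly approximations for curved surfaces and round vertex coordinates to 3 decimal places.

solid 
facet normal -0.300 0.639 -0.708
outer loop
vertex -0.173 -1.557 0.351
vertex -1.009 -1.55 0.712
vertex -0.251 -1.06 0.833
endloop
endfacet
facet normal 0.947 0.287 -0.143
outer loop
vertex -0.173 -1.557 0.351
vertex -0.251 -1.06 0.833
vertex 0.344 -2.657 1.567
endloop
endfacet
facet normal 0.947 0.287 -0.143
outer loop
vertex 0.344 -2.657 1.567
vertex -0.251 -1.06 0.833
vertex 0.266 -2.16 2.049
endloop
endfacet
facet normal 0.301 -0.639 0.708
outer loop
vertex 0.344 -2.657 1.567
vertex 0.266 -2.16 2.049
vertex -0.491 -2.65 1.928
endloop
endfacet
facet normal -0.300 0.639 -0.708
outer loop
vertex -0.251 -1.06 0.833
vertex -1.009 -1.55 0.712
vertex -0.773 -0.85 1.244
endloop
endfacet
facet normal 0.591 0.707 0.389
outer loop
vertex -0.251 -1.06 0.833
vertex -0.773 -0.85 1.244
vertex 0.266 -2.16 2.049
endloop
endfacet
facet normal 0.590 0.707 0.389
outer loop
vertex 0.266 -2.16 2.049
vertex -0.773 -0.85 1.244
vertex -0.256 -1.951 2.461
endloop
endfacet
facet normal 0.301 -0.640 0.707
outer loop
vertex 0.266 -2.16 2.049
vertex -0.256 -1.951 2.461
vertex -0.491 -2.65 1.928
endloop
endfacet
facet normal -0.301 0.639 -0.708
outer loop
vertex -0.773 -0.85 1.244
vertex -1.009 -1.55 0.712
vertex -1.433 -1.051 1.343
endloop
endfacet
facet normal -0.113 0.712 0.693
outer loop
vertex -0.773 -0.85 1.244
vertex -1.433 -1.051 1.343
vertex -0.256 -1.951 2.461
endloop
endfacet
facet normal -0.112 0.713 0.692
outer loop
vertex -0.256 -1.951 2.461
vertex -1.433 -1.051 1.343
vertex -0.915 -2.151 2.56
endloop
endfacet
facet normal 0.300 -0.640 0.707
outer loop
vertex -0.256 -1.951 2.461
vertex -0.915 -2.151 2.56
vertex -0.491 -2.65 1.928
endloop
endfacet
facet normal -0.301 0.639 -0.708
outer loop
vertex -1.433 -1.051 1.343
vertex -1.009 -1.55 0.712
vertex -1.844 -1.543 1.073
endloop
endfacet
facet normal -0.749 0.301 0.591
outer loop
vertex -1.433 -1.051 1.343
vertex -1.844 -1.543 1.073
vertex -0.915 -2.151 2.56
endloop
endfacet
facet normal -0.748 0.301 0.591
outer loop
vertex -0.915 -2.151 2.56
vertex -1.844 -1.543 1.073
vertex -1.327 -2.643 2.289
endloop
endfacet
facet normal 0.300 -0.641 0.707
outer loop
vertex -0.915 -2.151 2.56
vertex -1.327 -2.643 2.289
vertex -0.491 -2.65 1.928
endloop
endfacet
facet normal -0.301 0.639 -0.708
outer loop
vertex -1.844 -1.543 1.073
vertex -1.009 -1.55 0.712
vertex -1.766 -2.04 0.591
endloop
endfacet
facet normal -0.947 -0.287 0.143
outer loop
vertex -1.844 -1.543 1.073
vertex -1.766 -2.04 0.591
vertex -1.327 -2.643 2.289
endloop
endfacet
facet normal -0.947 -0.287 0.143
outer loop
vertex -1.327 -2.643 2.289
vertex -1.766 -2.04 0.591
vertex -1.249 -3.14 1.807
endloop
endfacet
facet normal 0.300 -0.639 0.708
outer loop
vertex -1.327 -2.643 2.289
vertex -1.249 -3.14 1.807
vertex -0.491 -2.65 1.928
endloop
endfacet
facet normal -0.301 0.640 -0.707
outer loop
vertex -1.766 -2.04 0.591
vertex -1.009 -1.55 0.712
vertex -1.244 -2.249 0.179
endloop
endfacet
facet normal -0.590 -0.707 -0.389
outer loop
vertex -1.766 -2.04 0.591
vertex -1.244 -2.249 0.179
vertex -1.249 -3.14 1.807
endloop
endfacet
facet normal -0.591 -0.707 -0.389
outer loop
vertex -1.249 -3.14 1.807
vertex -1.244 -2.249 0.179
vertex -0.727 -3.35 1.396
endloop
endfacet
facet normal 0.300 -0.639 0.708
outer loop
vertex -1.249 -3.14 1.807
vertex -0.727 -3.35 1.396
vertex -0.491 -2.65 1.928
endloop
endfacet
facet normal -0.300 0.640 -0.707
outer loop
vertex -1.244 -2.249 0.179
vertex -1.009 -1.55 0.712
vertex -0.585 -2.049 0.08
endloop
endfacet
facet normal 0.112 -0.713 -0.692
outer loop
vertex -1.244 -2.249 0.179
vertex -0.585 -2.049 0.08
vertex -0.727 -3.35 1.396
endloop
endfacet
facet normal 0.113 -0.713 -0.692
outer loop
vertex -0.727 -3.35 1.396
vertex -0.585 -2.049 0.08
vertex -0.067 -3.149 1.297
endloop
endfacet
facet normal 0.301 -0.639 0.708
outer loop
vertex -0.727 -3.35 1.396
vertex -0.067 -3.149 1.297
vertex -0.491 -2.65 1.928
endloop
endfacet
facet normal -0.300 0.641 -0.707
outer loop
vertex -0.585 -2.049 0.08
vertex -1.009 -1.55 0.712
vertex -0.173 -1.557 0.351
endloop
endfacet
facet normal 0.748 -0.301 -0.591
outer loop
vertex -0.585 -2.049 0.08
vertex -0.173 -1.557 0.351
vertex -0.067 -3.149 1.297
endloop
endfacet
facet normal 0.749 -0.301 -0.591
outer loop
vertex -0.067 -3.149 1.297
vertex -0.173 -1.557 0.351
vertex 0.344 -2.657 1.567
endloop
endfacet
facet normal 0.301 -0.639 0.708
outer loop
vertex -0.067 -3.149 1.297
vertex 0.344 -2.657 1.567
vertex -0.491 -2.65 1.928
endloop
endfacet
facet normal -0.714 -0.274 0.644
outer loop
vertex -2.427 2.415 3.226
vertex -2.876 3.571 3.22
vertex -3.193 2.112 2.247
endloop
endfacet
facet normal 0.362 -0.932 0.006
outer loop
vertex -2.364 2.429 1.5
vertex -2.427 2.415 3.226
vertex -3.193 2.112 2.247
endloop
endfacet
facet normal -0.715 -0.274 0.644
outer loop
vertex -3.193 2.112 2.247
vertex -2.876 3.571 3.22
vertex -3.642 3.267 2.24
endloop
endfacet
facet normal -0.599 -0.237 -0.765
outer loop
vertex -3.642 3.267 2.24
vertex -2.364 2.429 1.5
vertex -3.193 2.112 2.247
endloop
endfacet
facet normal 0.599 0.237 0.765
outer loop
vertex -2.427 2.415 3.226
vertex -2.047 3.888 2.473
vertex -2.876 3.571 3.22
endloop
endfacet
facet normal 0.363 -0.932 0.006
outer loop
vertex -1.598 2.733 2.48
vertex -2.427 2.415 3.226
vertex -2.364 2.429 1.5
endloop
endfacet
facet normal 0.598 0.237 0.766
outer loop
vertex -1.598 2.733 2.48
vertex -2.047 3.888 2.473
vertex -2.427 2.415 3.226
endloop
endfacet
facet normal -0.362 0.932 -0.006
outer loop
vertex -2.876 3.571 3.22
vertex -2.047 3.888 2.473
vertex -3.642 3.267 2.24
endloop
endfacet
facet normal -0.598 -0.236 -0.766
outer loop
vertex -2.813 3.585 1.494
vertex -2.364 2.429 1.5
vertex -3.642 3.267 2.24
endloop
endfacet
facet normal -0.362 0.932 -0.005
outer loop
vertex -3.642 3.267 2.24
vertex -2.047 3.888 2.473
vertex -2.813 3.585 1.494
endloop
endfacet
facet normal 0.715 0.274 -0.644
outer loop
vertex -2.813 3.585 1.494
vertex -1.598 2.733 2.48
vertex -2.364 2.429 1.5
endloop
endfacet
facet normal 0.715 0.274 -0.644
outer loop
vertex -2.047 3.888 2.473
vertex -1.598 2.733 2.48
vertex -2.813 3.585 1.494
endloop
endfacet

endsolid


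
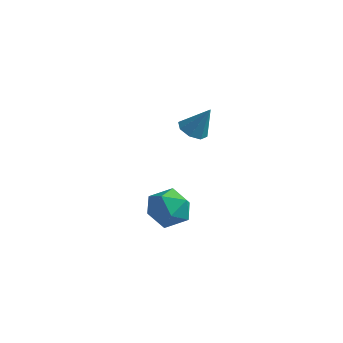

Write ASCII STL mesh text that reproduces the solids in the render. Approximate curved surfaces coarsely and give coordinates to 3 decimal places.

solid 
facet normal -0.709 0.581 0.400
outer loop
vertex 0.916 2.354 -4.014
vertex 0.574 1.515 -3.402
vertex 1.343 2.191 -3.021
endloop
endfacet
facet normal -0.137 0.966 0.218
outer loop
vertex 0.916 2.354 -4.014
vertex 1.343 2.191 -3.021
vertex 1.992 2.471 -3.856
endloop
endfacet
facet normal -0.025 0.876 -0.481
outer loop
vertex 0.916 2.354 -4.014
vertex 1.992 2.471 -3.856
vertex 1.622 1.968 -4.754
endloop
endfacet
facet normal -0.527 0.435 -0.730
outer loop
vertex 0.916 2.354 -4.014
vertex 1.622 1.968 -4.754
vertex 0.746 1.377 -4.473
endloop
endfacet
facet normal -0.950 0.252 -0.185
outer loop
vertex 0.916 2.354 -4.014
vertex 0.746 1.377 -4.473
vertex 0.574 1.515 -3.402
endloop
endfacet
facet normal 0.427 0.703 0.568
outer loop
vertex 1.992 2.471 -3.856
vertex 1.343 2.191 -3.021
vertex 2.314 1.703 -3.147
endloop
endfacet
facet normal -0.498 0.080 0.863
outer loop
vertex 1.343 2.191 -3.021
vertex 0.574 1.515 -3.402
vertex 1.438 1.112 -2.866
endloop
endfacet
facet normal -0.889 -0.451 -0.085
outer loop
vertex 0.574 1.515 -3.402
vertex 0.746 1.377 -4.473
vertex 1.068 0.609 -3.764
endloop
endfacet
facet normal -0.204 -0.157 -0.966
outer loop
vertex 0.746 1.377 -4.473
vertex 1.622 1.968 -4.754
vertex 1.717 0.889 -4.599
endloop
endfacet
facet normal 0.610 0.558 -0.563
outer loop
vertex 1.622 1.968 -4.754
vertex 1.992 2.471 -3.856
vertex 2.486 1.565 -4.218
endloop
endfacet
facet normal 0.527 -0.435 0.730
outer loop
vertex 2.144 0.726 -3.606
vertex 2.314 1.703 -3.147
vertex 1.438 1.112 -2.866
endloop
endfacet
facet normal 0.025 -0.876 0.481
outer loop
vertex 2.144 0.726 -3.606
vertex 1.438 1.112 -2.866
vertex 1.068 0.609 -3.764
endloop
endfacet
facet normal 0.137 -0.966 -0.218
outer loop
vertex 2.144 0.726 -3.606
vertex 1.068 0.609 -3.764
vertex 1.717 0.889 -4.599
endloop
endfacet
facet normal 0.709 -0.581 -0.400
outer loop
vertex 2.144 0.726 -3.606
vertex 1.717 0.889 -4.599
vertex 2.486 1.565 -4.218
endloop
endfacet
facet normal 0.950 -0.252 0.185
outer loop
vertex 2.144 0.726 -3.606
vertex 2.486 1.565 -4.218
vertex 2.314 1.703 -3.147
endloop
endfacet
facet normal 0.204 0.157 0.966
outer loop
vertex 1.438 1.112 -2.866
vertex 2.314 1.703 -3.147
vertex 1.343 2.191 -3.021
endloop
endfacet
facet normal -0.610 -0.558 0.563
outer loop
vertex 1.068 0.609 -3.764
vertex 1.438 1.112 -2.866
vertex 0.574 1.515 -3.402
endloop
endfacet
facet normal -0.427 -0.703 -0.568
outer loop
vertex 1.717 0.889 -4.599
vertex 1.068 0.609 -3.764
vertex 0.746 1.377 -4.473
endloop
endfacet
facet normal 0.498 -0.080 -0.863
outer loop
vertex 2.486 1.565 -4.218
vertex 1.717 0.889 -4.599
vertex 1.622 1.968 -4.754
endloop
endfacet
facet normal 0.889 0.451 0.085
outer loop
vertex 2.314 1.703 -3.147
vertex 2.486 1.565 -4.218
vertex 1.992 2.471 -3.856
endloop
endfacet
facet normal -0.470 -0.172 -0.866
outer loop
vertex 2.863 1.858 0.658
vertex 2.298 2.195 0.898
vertex 2.874 2.382 0.548
endloop
endfacet
facet normal 0.997 -0.035 -0.065
outer loop
vertex 2.863 1.858 0.658
vertex 2.874 2.382 0.548
vertex 2.982 2.445 2.162
endloop
endfacet
facet normal -0.470 -0.171 -0.866
outer loop
vertex 2.874 2.382 0.548
vertex 2.298 2.195 0.898
vertex 2.548 2.797 0.643
endloop
endfacet
facet normal 0.776 0.627 -0.076
outer loop
vertex 2.874 2.382 0.548
vertex 2.548 2.797 0.643
vertex 2.982 2.445 2.162
endloop
endfacet
facet normal -0.469 -0.172 -0.866
outer loop
vertex 2.548 2.797 0.643
vertex 2.298 2.195 0.898
vertex 2.075 2.858 0.887
endloop
endfacet
facet normal 0.209 0.964 0.164
outer loop
vertex 2.548 2.797 0.643
vertex 2.075 2.858 0.887
vertex 2.982 2.445 2.162
endloop
endfacet
facet normal -0.468 -0.172 -0.867
outer loop
vertex 2.075 2.858 0.887
vertex 2.298 2.195 0.898
vertex 1.732 2.531 1.137
endloop
endfacet
facet normal -0.367 0.776 0.512
outer loop
vertex 2.075 2.858 0.887
vertex 1.732 2.531 1.137
vertex 2.982 2.445 2.162
endloop
endfacet
facet normal -0.468 -0.172 -0.867
outer loop
vertex 1.732 2.531 1.137
vertex 2.298 2.195 0.898
vertex 1.721 2.007 1.247
endloop
endfacet
facet normal -0.617 0.174 0.767
outer loop
vertex 1.732 2.531 1.137
vertex 1.721 2.007 1.247
vertex 2.982 2.445 2.162
endloop
endfacet
facet normal -0.468 -0.172 -0.867
outer loop
vertex 1.721 2.007 1.247
vertex 2.298 2.195 0.898
vertex 2.047 1.593 1.153
endloop
endfacet
facet normal -0.395 -0.488 0.778
outer loop
vertex 1.721 2.007 1.247
vertex 2.047 1.593 1.153
vertex 2.982 2.445 2.162
endloop
endfacet
facet normal -0.469 -0.171 -0.866
outer loop
vertex 2.047 1.593 1.153
vertex 2.298 2.195 0.898
vertex 2.52 1.531 0.909
endloop
endfacet
facet normal 0.170 -0.825 0.539
outer loop
vertex 2.047 1.593 1.153
vertex 2.52 1.531 0.909
vertex 2.982 2.445 2.162
endloop
endfacet
facet normal -0.470 -0.172 -0.866
outer loop
vertex 2.52 1.531 0.909
vertex 2.298 2.195 0.898
vertex 2.863 1.858 0.658
endloop
endfacet
facet normal 0.747 -0.638 0.190
outer loop
vertex 2.52 1.531 0.909
vertex 2.863 1.858 0.658
vertex 2.982 2.445 2.162
endloop
endfacet

endsolid


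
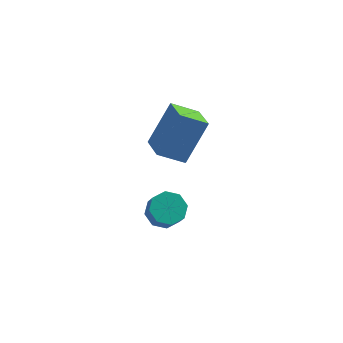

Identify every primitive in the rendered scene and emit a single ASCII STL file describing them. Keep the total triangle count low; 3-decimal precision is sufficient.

solid 
facet normal -0.175 0.527 -0.832
outer loop
vertex -1.565 2.487 -1.745
vertex -2.012 1.919 -2.011
vertex -2.129 2.551 -1.586
endloop
endfacet
facet normal 0.233 0.843 0.486
outer loop
vertex -1.565 2.487 -1.745
vertex -2.129 2.551 -1.586
vertex -1.381 1.928 -0.863
endloop
endfacet
facet normal 0.232 0.843 0.486
outer loop
vertex -1.381 1.928 -0.863
vertex -2.129 2.551 -1.586
vertex -1.945 1.992 -0.705
endloop
endfacet
facet normal 0.173 -0.527 0.832
outer loop
vertex -1.381 1.928 -0.863
vertex -1.945 1.992 -0.705
vertex -1.828 1.361 -1.129
endloop
endfacet
facet normal -0.173 0.527 -0.832
outer loop
vertex -2.129 2.551 -1.586
vertex -2.012 1.919 -2.011
vertex -2.624 2.245 -1.677
endloop
endfacet
facet normal -0.514 0.672 0.534
outer loop
vertex -2.129 2.551 -1.586
vertex -2.624 2.245 -1.677
vertex -1.945 1.992 -0.705
endloop
endfacet
facet normal -0.512 0.674 0.533
outer loop
vertex -1.945 1.992 -0.705
vertex -2.624 2.245 -1.677
vertex -2.44 1.687 -0.795
endloop
endfacet
facet normal 0.173 -0.527 0.832
outer loop
vertex -1.945 1.992 -0.705
vertex -2.44 1.687 -0.795
vertex -1.828 1.361 -1.129
endloop
endfacet
facet normal -0.173 0.527 -0.832
outer loop
vertex -2.624 2.245 -1.677
vertex -2.012 1.919 -2.011
vertex -2.761 1.749 -1.963
endloop
endfacet
facet normal -0.957 0.109 0.269
outer loop
vertex -2.624 2.245 -1.677
vertex -2.761 1.749 -1.963
vertex -2.44 1.687 -0.795
endloop
endfacet
facet normal -0.957 0.109 0.269
outer loop
vertex -2.44 1.687 -0.795
vertex -2.761 1.749 -1.963
vertex -2.577 1.19 -1.081
endloop
endfacet
facet normal 0.174 -0.527 0.832
outer loop
vertex -2.44 1.687 -0.795
vertex -2.577 1.19 -1.081
vertex -1.828 1.361 -1.129
endloop
endfacet
facet normal -0.173 0.527 -0.832
outer loop
vertex -2.761 1.749 -1.963
vertex -2.012 1.919 -2.011
vertex -2.459 1.352 -2.277
endloop
endfacet
facet normal -0.841 -0.519 -0.153
outer loop
vertex -2.761 1.749 -1.963
vertex -2.459 1.352 -2.277
vertex -2.577 1.19 -1.081
endloop
endfacet
facet normal -0.841 -0.519 -0.153
outer loop
vertex -2.577 1.19 -1.081
vertex -2.459 1.352 -2.277
vertex -2.275 0.793 -1.395
endloop
endfacet
facet normal 0.174 -0.526 0.832
outer loop
vertex -2.577 1.19 -1.081
vertex -2.275 0.793 -1.395
vertex -1.828 1.361 -1.129
endloop
endfacet
facet normal -0.173 0.527 -0.832
outer loop
vertex -2.459 1.352 -2.277
vertex -2.012 1.919 -2.011
vertex -1.895 1.288 -2.435
endloop
endfacet
facet normal -0.232 -0.843 -0.486
outer loop
vertex -2.459 1.352 -2.277
vertex -1.895 1.288 -2.435
vertex -2.275 0.793 -1.395
endloop
endfacet
facet normal -0.233 -0.842 -0.486
outer loop
vertex -2.275 0.793 -1.395
vertex -1.895 1.288 -2.435
vertex -1.711 0.729 -1.554
endloop
endfacet
facet normal 0.175 -0.527 0.832
outer loop
vertex -2.275 0.793 -1.395
vertex -1.711 0.729 -1.554
vertex -1.828 1.361 -1.129
endloop
endfacet
facet normal -0.173 0.527 -0.832
outer loop
vertex -1.895 1.288 -2.435
vertex -2.012 1.919 -2.011
vertex -1.4 1.593 -2.345
endloop
endfacet
facet normal 0.512 -0.673 -0.534
outer loop
vertex -1.895 1.288 -2.435
vertex -1.4 1.593 -2.345
vertex -1.711 0.729 -1.554
endloop
endfacet
facet normal 0.514 -0.673 -0.533
outer loop
vertex -1.711 0.729 -1.554
vertex -1.4 1.593 -2.345
vertex -1.216 1.035 -1.463
endloop
endfacet
facet normal 0.173 -0.527 0.832
outer loop
vertex -1.711 0.729 -1.554
vertex -1.216 1.035 -1.463
vertex -1.828 1.361 -1.129
endloop
endfacet
facet normal -0.174 0.527 -0.832
outer loop
vertex -1.4 1.593 -2.345
vertex -2.012 1.919 -2.011
vertex -1.263 2.09 -2.059
endloop
endfacet
facet normal 0.957 -0.109 -0.269
outer loop
vertex -1.4 1.593 -2.345
vertex -1.263 2.09 -2.059
vertex -1.216 1.035 -1.463
endloop
endfacet
facet normal 0.957 -0.109 -0.269
outer loop
vertex -1.216 1.035 -1.463
vertex -1.263 2.09 -2.059
vertex -1.079 1.531 -1.177
endloop
endfacet
facet normal 0.173 -0.527 0.832
outer loop
vertex -1.216 1.035 -1.463
vertex -1.079 1.531 -1.177
vertex -1.828 1.361 -1.129
endloop
endfacet
facet normal -0.174 0.526 -0.832
outer loop
vertex -1.263 2.09 -2.059
vertex -2.012 1.919 -2.011
vertex -1.565 2.487 -1.745
endloop
endfacet
facet normal 0.841 0.519 0.153
outer loop
vertex -1.263 2.09 -2.059
vertex -1.565 2.487 -1.745
vertex -1.079 1.531 -1.177
endloop
endfacet
facet normal 0.841 0.519 0.153
outer loop
vertex -1.079 1.531 -1.177
vertex -1.565 2.487 -1.745
vertex -1.381 1.928 -0.863
endloop
endfacet
facet normal 0.173 -0.527 0.832
outer loop
vertex -1.079 1.531 -1.177
vertex -1.381 1.928 -0.863
vertex -1.828 1.361 -1.129
endloop
endfacet
facet normal -0.862 -0.061 0.503
outer loop
vertex -1.376 2.195 4.026
vertex -1.712 3.386 3.595
vertex -2.263 1.357 2.404
endloop
endfacet
facet normal 0.256 -0.909 0.329
outer loop
vertex -1.168 1.434 1.765
vertex -1.376 2.195 4.026
vertex -2.263 1.357 2.404
endloop
endfacet
facet normal -0.862 -0.061 0.503
outer loop
vertex -2.263 1.357 2.404
vertex -1.712 3.386 3.595
vertex -2.599 2.547 1.973
endloop
endfacet
facet normal -0.437 -0.413 -0.799
outer loop
vertex -2.599 2.547 1.973
vertex -1.168 1.434 1.765
vertex -2.263 1.357 2.404
endloop
endfacet
facet normal 0.437 0.413 0.799
outer loop
vertex -1.376 2.195 4.026
vertex -0.617 3.463 2.956
vertex -1.712 3.386 3.595
endloop
endfacet
facet normal 0.257 -0.909 0.329
outer loop
vertex -0.281 2.273 3.387
vertex -1.376 2.195 4.026
vertex -1.168 1.434 1.765
endloop
endfacet
facet normal 0.437 0.413 0.799
outer loop
vertex -0.281 2.273 3.387
vertex -0.617 3.463 2.956
vertex -1.376 2.195 4.026
endloop
endfacet
facet normal -0.256 0.909 -0.330
outer loop
vertex -1.712 3.386 3.595
vertex -0.617 3.463 2.956
vertex -2.599 2.547 1.973
endloop
endfacet
facet normal -0.437 -0.413 -0.799
outer loop
vertex -1.504 2.625 1.334
vertex -1.168 1.434 1.765
vertex -2.599 2.547 1.973
endloop
endfacet
facet normal -0.257 0.909 -0.329
outer loop
vertex -2.599 2.547 1.973
vertex -0.617 3.463 2.956
vertex -1.504 2.625 1.334
endloop
endfacet
facet normal 0.862 0.061 -0.503
outer loop
vertex -1.504 2.625 1.334
vertex -0.281 2.273 3.387
vertex -1.168 1.434 1.765
endloop
endfacet
facet normal 0.862 0.061 -0.503
outer loop
vertex -0.617 3.463 2.956
vertex -0.281 2.273 3.387
vertex -1.504 2.625 1.334
endloop
endfacet

endsolid


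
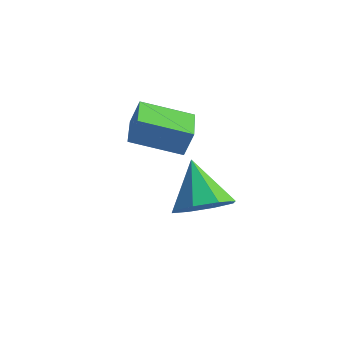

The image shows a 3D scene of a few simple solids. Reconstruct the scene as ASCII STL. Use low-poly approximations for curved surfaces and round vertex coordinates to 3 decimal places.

solid 
facet normal 0.550 -0.363 -0.753
outer loop
vertex 4.571 -2.691 -2.255
vertex 3.801 -2.457 -2.93
vertex 4.643 -1.951 -2.559
endloop
endfacet
facet normal 0.482 0.292 0.826
outer loop
vertex 4.571 -2.691 -2.255
vertex 4.643 -1.951 -2.559
vertex 2.779 -1.783 -1.53
endloop
endfacet
facet normal 0.549 -0.362 -0.753
outer loop
vertex 4.643 -1.951 -2.559
vertex 3.801 -2.457 -2.93
vertex 4.222 -1.506 -3.08
endloop
endfacet
facet normal 0.323 0.833 0.450
outer loop
vertex 4.643 -1.951 -2.559
vertex 4.222 -1.506 -3.08
vertex 2.779 -1.783 -1.53
endloop
endfacet
facet normal 0.550 -0.362 -0.753
outer loop
vertex 4.222 -1.506 -3.08
vertex 3.801 -2.457 -2.93
vertex 3.555 -1.619 -3.513
endloop
endfacet
facet normal -0.175 0.984 0.013
outer loop
vertex 4.222 -1.506 -3.08
vertex 3.555 -1.619 -3.513
vertex 2.779 -1.783 -1.53
endloop
endfacet
facet normal 0.550 -0.362 -0.753
outer loop
vertex 3.555 -1.619 -3.513
vertex 3.801 -2.457 -2.93
vertex 3.032 -2.222 -3.605
endloop
endfacet
facet normal -0.718 0.658 -0.227
outer loop
vertex 3.555 -1.619 -3.513
vertex 3.032 -2.222 -3.605
vertex 2.779 -1.783 -1.53
endloop
endfacet
facet normal 0.550 -0.362 -0.753
outer loop
vertex 3.032 -2.222 -3.605
vertex 3.801 -2.457 -2.93
vertex 2.96 -2.963 -3.301
endloop
endfacet
facet normal -0.991 0.043 -0.130
outer loop
vertex 3.032 -2.222 -3.605
vertex 2.96 -2.963 -3.301
vertex 2.779 -1.783 -1.53
endloop
endfacet
facet normal 0.550 -0.362 -0.753
outer loop
vertex 2.96 -2.963 -3.301
vertex 3.801 -2.457 -2.93
vertex 3.38 -3.407 -2.781
endloop
endfacet
facet normal -0.832 -0.498 0.247
outer loop
vertex 2.96 -2.963 -3.301
vertex 3.38 -3.407 -2.781
vertex 2.779 -1.783 -1.53
endloop
endfacet
facet normal 0.550 -0.362 -0.753
outer loop
vertex 3.38 -3.407 -2.781
vertex 3.801 -2.457 -2.93
vertex 4.048 -3.295 -2.347
endloop
endfacet
facet normal -0.335 -0.650 0.683
outer loop
vertex 3.38 -3.407 -2.781
vertex 4.048 -3.295 -2.347
vertex 2.779 -1.783 -1.53
endloop
endfacet
facet normal 0.550 -0.362 -0.753
outer loop
vertex 4.048 -3.295 -2.347
vertex 3.801 -2.457 -2.93
vertex 4.571 -2.691 -2.255
endloop
endfacet
facet normal 0.210 -0.322 0.923
outer loop
vertex 4.048 -3.295 -2.347
vertex 4.571 -2.691 -2.255
vertex 2.779 -1.783 -1.53
endloop
endfacet
facet normal -0.609 0.793 0.006
outer loop
vertex 1.968 -3.261 1.462
vertex 3.282 -2.248 0.905
vertex 1.725 -3.441 0.562
endloop
endfacet
facet normal -0.751 -0.579 0.318
outer loop
vertex 2.578 -4.552 0.555
vertex 1.968 -3.261 1.462
vertex 1.725 -3.441 0.562
endloop
endfacet
facet normal -0.609 0.793 0.005
outer loop
vertex 1.725 -3.441 0.562
vertex 3.282 -2.248 0.905
vertex 3.039 -2.429 0.005
endloop
endfacet
facet normal -0.255 -0.190 -0.948
outer loop
vertex 3.039 -2.429 0.005
vertex 2.578 -4.552 0.555
vertex 1.725 -3.441 0.562
endloop
endfacet
facet normal 0.255 0.190 0.948
outer loop
vertex 1.968 -3.261 1.462
vertex 4.135 -3.359 0.898
vertex 3.282 -2.248 0.905
endloop
endfacet
facet normal -0.751 -0.579 0.319
outer loop
vertex 2.821 -4.371 1.455
vertex 1.968 -3.261 1.462
vertex 2.578 -4.552 0.555
endloop
endfacet
facet normal 0.255 0.190 0.948
outer loop
vertex 2.821 -4.371 1.455
vertex 4.135 -3.359 0.898
vertex 1.968 -3.261 1.462
endloop
endfacet
facet normal 0.751 0.578 -0.319
outer loop
vertex 3.282 -2.248 0.905
vertex 4.135 -3.359 0.898
vertex 3.039 -2.429 0.005
endloop
endfacet
facet normal -0.255 -0.190 -0.948
outer loop
vertex 3.892 -3.539 -0.002
vertex 2.578 -4.552 0.555
vertex 3.039 -2.429 0.005
endloop
endfacet
facet normal 0.751 0.579 -0.318
outer loop
vertex 3.039 -2.429 0.005
vertex 4.135 -3.359 0.898
vertex 3.892 -3.539 -0.002
endloop
endfacet
facet normal 0.609 -0.793 -0.005
outer loop
vertex 3.892 -3.539 -0.002
vertex 2.821 -4.371 1.455
vertex 2.578 -4.552 0.555
endloop
endfacet
facet normal 0.609 -0.793 -0.006
outer loop
vertex 4.135 -3.359 0.898
vertex 2.821 -4.371 1.455
vertex 3.892 -3.539 -0.002
endloop
endfacet

endsolid


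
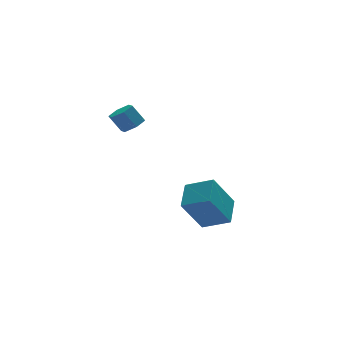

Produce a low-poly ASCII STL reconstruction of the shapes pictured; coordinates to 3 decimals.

solid 
facet normal -0.545 -0.118 0.830
outer loop
vertex 0.082 -3.752 -1.164
vertex -1.008 -2.853 -1.752
vertex -0.63 -5.041 -1.815
endloop
endfacet
facet normal 0.712 -0.588 0.385
outer loop
vertex 0.548 -4.787 -3.608
vertex 0.082 -3.752 -1.164
vertex -0.63 -5.041 -1.815
endloop
endfacet
facet normal -0.545 -0.118 0.830
outer loop
vertex -0.63 -5.041 -1.815
vertex -1.008 -2.853 -1.752
vertex -1.72 -4.142 -2.403
endloop
endfacet
facet normal -0.442 -0.801 -0.404
outer loop
vertex -1.72 -4.142 -2.403
vertex 0.548 -4.787 -3.608
vertex -0.63 -5.041 -1.815
endloop
endfacet
facet normal 0.442 0.801 0.404
outer loop
vertex 0.082 -3.752 -1.164
vertex 0.17 -2.599 -3.545
vertex -1.008 -2.853 -1.752
endloop
endfacet
facet normal 0.712 -0.588 0.385
outer loop
vertex 1.26 -3.498 -2.957
vertex 0.082 -3.752 -1.164
vertex 0.548 -4.787 -3.608
endloop
endfacet
facet normal 0.442 0.801 0.404
outer loop
vertex 1.26 -3.498 -2.957
vertex 0.17 -2.599 -3.545
vertex 0.082 -3.752 -1.164
endloop
endfacet
facet normal -0.712 0.588 -0.385
outer loop
vertex -1.008 -2.853 -1.752
vertex 0.17 -2.599 -3.545
vertex -1.72 -4.142 -2.403
endloop
endfacet
facet normal -0.442 -0.801 -0.404
outer loop
vertex -0.542 -3.888 -4.196
vertex 0.548 -4.787 -3.608
vertex -1.72 -4.142 -2.403
endloop
endfacet
facet normal -0.712 0.588 -0.385
outer loop
vertex -1.72 -4.142 -2.403
vertex 0.17 -2.599 -3.545
vertex -0.542 -3.888 -4.196
endloop
endfacet
facet normal 0.545 0.118 -0.830
outer loop
vertex -0.542 -3.888 -4.196
vertex 1.26 -3.498 -2.957
vertex 0.548 -4.787 -3.608
endloop
endfacet
facet normal 0.545 0.118 -0.830
outer loop
vertex 0.17 -2.599 -3.545
vertex 1.26 -3.498 -2.957
vertex -0.542 -3.888 -4.196
endloop
endfacet
facet normal 0.468 -0.299 -0.832
outer loop
vertex -2.873 -1.993 2.565
vertex -3.417 -2.361 2.391
vertex -3.365 -1.714 2.188
endloop
endfacet
facet normal 0.507 0.861 -0.025
outer loop
vertex -2.873 -1.993 2.565
vertex -3.365 -1.714 2.188
vertex -3.378 -1.67 3.463
endloop
endfacet
facet normal 0.505 0.863 -0.025
outer loop
vertex -3.378 -1.67 3.463
vertex -3.365 -1.714 2.188
vertex -3.871 -1.392 3.086
endloop
endfacet
facet normal -0.468 0.299 0.832
outer loop
vertex -3.378 -1.67 3.463
vertex -3.871 -1.392 3.086
vertex -3.923 -2.039 3.289
endloop
endfacet
facet normal 0.468 -0.299 -0.832
outer loop
vertex -3.365 -1.714 2.188
vertex -3.417 -2.361 2.391
vertex -3.91 -2.083 2.014
endloop
endfacet
facet normal -0.375 0.785 -0.493
outer loop
vertex -3.365 -1.714 2.188
vertex -3.91 -2.083 2.014
vertex -3.871 -1.392 3.086
endloop
endfacet
facet normal -0.374 0.786 -0.493
outer loop
vertex -3.871 -1.392 3.086
vertex -3.91 -2.083 2.014
vertex -4.415 -1.76 2.912
endloop
endfacet
facet normal -0.468 0.299 0.832
outer loop
vertex -3.871 -1.392 3.086
vertex -4.415 -1.76 2.912
vertex -3.923 -2.039 3.289
endloop
endfacet
facet normal 0.468 -0.299 -0.832
outer loop
vertex -3.91 -2.083 2.014
vertex -3.417 -2.361 2.391
vertex -3.962 -2.73 2.217
endloop
endfacet
facet normal -0.881 -0.076 -0.468
outer loop
vertex -3.91 -2.083 2.014
vertex -3.962 -2.73 2.217
vertex -4.415 -1.76 2.912
endloop
endfacet
facet normal -0.881 -0.076 -0.468
outer loop
vertex -4.415 -1.76 2.912
vertex -3.962 -2.73 2.217
vertex -4.467 -2.407 3.115
endloop
endfacet
facet normal -0.468 0.299 0.832
outer loop
vertex -4.415 -1.76 2.912
vertex -4.467 -2.407 3.115
vertex -3.923 -2.039 3.289
endloop
endfacet
facet normal 0.468 -0.299 -0.832
outer loop
vertex -3.962 -2.73 2.217
vertex -3.417 -2.361 2.391
vertex -3.469 -3.008 2.594
endloop
endfacet
facet normal -0.506 -0.862 0.026
outer loop
vertex -3.962 -2.73 2.217
vertex -3.469 -3.008 2.594
vertex -4.467 -2.407 3.115
endloop
endfacet
facet normal -0.507 -0.862 0.024
outer loop
vertex -4.467 -2.407 3.115
vertex -3.469 -3.008 2.594
vertex -3.975 -2.686 3.492
endloop
endfacet
facet normal -0.468 0.299 0.832
outer loop
vertex -4.467 -2.407 3.115
vertex -3.975 -2.686 3.492
vertex -3.923 -2.039 3.289
endloop
endfacet
facet normal 0.468 -0.299 -0.832
outer loop
vertex -3.469 -3.008 2.594
vertex -3.417 -2.361 2.391
vertex -2.925 -2.64 2.768
endloop
endfacet
facet normal 0.374 -0.786 0.493
outer loop
vertex -3.469 -3.008 2.594
vertex -2.925 -2.64 2.768
vertex -3.975 -2.686 3.492
endloop
endfacet
facet normal 0.374 -0.785 0.493
outer loop
vertex -3.975 -2.686 3.492
vertex -2.925 -2.64 2.768
vertex -3.43 -2.317 3.666
endloop
endfacet
facet normal -0.468 0.299 0.832
outer loop
vertex -3.975 -2.686 3.492
vertex -3.43 -2.317 3.666
vertex -3.923 -2.039 3.289
endloop
endfacet
facet normal 0.468 -0.299 -0.832
outer loop
vertex -2.925 -2.64 2.768
vertex -3.417 -2.361 2.391
vertex -2.873 -1.993 2.565
endloop
endfacet
facet normal 0.881 0.076 0.468
outer loop
vertex -2.925 -2.64 2.768
vertex -2.873 -1.993 2.565
vertex -3.43 -2.317 3.666
endloop
endfacet
facet normal 0.881 0.076 0.468
outer loop
vertex -3.43 -2.317 3.666
vertex -2.873 -1.993 2.565
vertex -3.378 -1.67 3.463
endloop
endfacet
facet normal -0.468 0.299 0.832
outer loop
vertex -3.43 -2.317 3.666
vertex -3.378 -1.67 3.463
vertex -3.923 -2.039 3.289
endloop
endfacet

endsolid
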